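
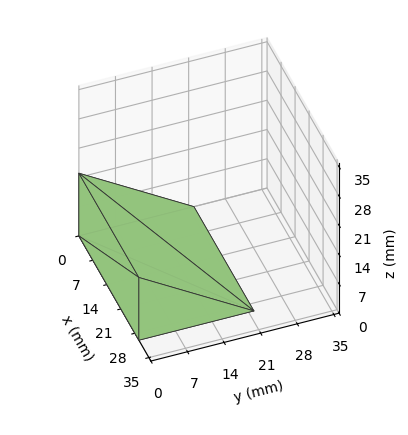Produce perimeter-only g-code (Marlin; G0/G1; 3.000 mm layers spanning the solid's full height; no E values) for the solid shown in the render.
Reading the render: the shape is a wedge (ramp): 30 × 22 mm base, rising to 15 mm along the y=0 edge and sloping linearly to z=0 at y=22 (dimensions read to the nearest mm from the axis ticks). For the g-code, the solid's height is divided into equal slices at the stated Δz and each level perimeter traced with G1 moves after a G0 lift.

; perimeter-only toolpath
G21 ; units = mm
G90 ; absolute positioning
G28 ; home
; layer 1
G0 Z3.000
G0 X0.000 Y0.000
G1 X30.000 Y0.000
G1 X30.000 Y17.600
G1 X0.000 Y17.600
G1 X0.000 Y0.000
; layer 2
G0 Z6.000
G0 X0.000 Y0.000
G1 X30.000 Y0.000
G1 X30.000 Y13.200
G1 X0.000 Y13.200
G1 X0.000 Y0.000
; layer 3
G0 Z9.000
G0 X0.000 Y0.000
G1 X30.000 Y0.000
G1 X30.000 Y8.800
G1 X0.000 Y8.800
G1 X0.000 Y0.000
; layer 4
G0 Z12.000
G0 X0.000 Y0.000
G1 X30.000 Y0.000
G1 X30.000 Y4.400
G1 X0.000 Y4.400
G1 X0.000 Y0.000
M2 ; end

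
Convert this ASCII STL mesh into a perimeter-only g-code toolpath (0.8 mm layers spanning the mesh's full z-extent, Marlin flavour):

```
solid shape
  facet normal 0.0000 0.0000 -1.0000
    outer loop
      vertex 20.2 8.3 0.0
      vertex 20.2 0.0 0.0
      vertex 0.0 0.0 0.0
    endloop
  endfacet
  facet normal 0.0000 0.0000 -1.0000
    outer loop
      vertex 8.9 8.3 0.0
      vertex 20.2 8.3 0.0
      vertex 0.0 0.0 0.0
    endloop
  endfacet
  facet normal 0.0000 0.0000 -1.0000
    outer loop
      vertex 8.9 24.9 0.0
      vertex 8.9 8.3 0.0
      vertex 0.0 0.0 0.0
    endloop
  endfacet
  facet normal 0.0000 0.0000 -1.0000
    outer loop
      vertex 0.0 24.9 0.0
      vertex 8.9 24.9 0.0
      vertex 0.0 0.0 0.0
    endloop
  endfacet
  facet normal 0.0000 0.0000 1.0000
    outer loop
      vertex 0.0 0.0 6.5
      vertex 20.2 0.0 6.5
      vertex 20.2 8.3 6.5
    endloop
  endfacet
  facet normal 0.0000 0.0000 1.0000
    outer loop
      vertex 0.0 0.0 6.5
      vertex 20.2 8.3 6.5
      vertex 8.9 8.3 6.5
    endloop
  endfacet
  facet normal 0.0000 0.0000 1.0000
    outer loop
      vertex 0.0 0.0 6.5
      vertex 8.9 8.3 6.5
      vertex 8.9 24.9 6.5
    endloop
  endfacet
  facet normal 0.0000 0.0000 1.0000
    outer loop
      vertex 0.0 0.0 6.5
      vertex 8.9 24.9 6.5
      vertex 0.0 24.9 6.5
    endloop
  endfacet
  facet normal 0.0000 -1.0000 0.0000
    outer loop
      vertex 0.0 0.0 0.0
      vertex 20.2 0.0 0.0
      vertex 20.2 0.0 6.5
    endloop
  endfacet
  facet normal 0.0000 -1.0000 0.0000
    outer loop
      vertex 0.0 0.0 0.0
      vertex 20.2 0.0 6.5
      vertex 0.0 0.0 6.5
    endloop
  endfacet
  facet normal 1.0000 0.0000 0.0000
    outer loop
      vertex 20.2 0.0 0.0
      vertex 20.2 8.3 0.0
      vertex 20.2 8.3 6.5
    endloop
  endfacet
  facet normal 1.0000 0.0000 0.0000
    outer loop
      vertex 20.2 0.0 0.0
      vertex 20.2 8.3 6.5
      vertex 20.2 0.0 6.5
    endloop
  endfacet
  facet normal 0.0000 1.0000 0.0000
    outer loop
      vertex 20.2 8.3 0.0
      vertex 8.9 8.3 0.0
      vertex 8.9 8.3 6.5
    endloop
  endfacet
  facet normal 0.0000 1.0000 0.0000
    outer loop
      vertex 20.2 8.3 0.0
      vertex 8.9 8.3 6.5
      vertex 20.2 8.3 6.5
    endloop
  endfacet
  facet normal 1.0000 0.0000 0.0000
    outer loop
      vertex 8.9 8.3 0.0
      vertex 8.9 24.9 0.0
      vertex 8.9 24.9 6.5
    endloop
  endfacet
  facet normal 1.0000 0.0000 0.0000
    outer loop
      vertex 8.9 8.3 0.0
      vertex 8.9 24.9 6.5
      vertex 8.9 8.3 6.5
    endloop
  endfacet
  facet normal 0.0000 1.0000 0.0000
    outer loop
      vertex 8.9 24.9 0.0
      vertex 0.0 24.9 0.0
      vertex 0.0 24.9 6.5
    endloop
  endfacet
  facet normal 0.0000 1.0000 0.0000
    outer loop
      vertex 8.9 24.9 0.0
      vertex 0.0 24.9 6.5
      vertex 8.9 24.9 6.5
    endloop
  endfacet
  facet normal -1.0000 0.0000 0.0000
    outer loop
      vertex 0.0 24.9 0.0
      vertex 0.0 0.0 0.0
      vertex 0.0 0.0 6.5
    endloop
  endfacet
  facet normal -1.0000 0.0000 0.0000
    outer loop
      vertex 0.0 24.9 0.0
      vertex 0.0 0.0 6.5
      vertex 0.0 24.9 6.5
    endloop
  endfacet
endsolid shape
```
; perimeter-only toolpath
G21 ; units = mm
G90 ; absolute positioning
G28 ; home
; layer 1
G0 Z0.8
G0 X0.0 Y0.0
G1 X20.2 Y0.0
G1 X20.2 Y8.3
G1 X8.9 Y8.3
G1 X8.9 Y24.9
G1 X0.0 Y24.9
G1 X0.0 Y0.0
; layer 2
G0 Z1.6
G0 X0.0 Y0.0
G1 X20.2 Y0.0
G1 X20.2 Y8.3
G1 X8.9 Y8.3
G1 X8.9 Y24.9
G1 X0.0 Y24.9
G1 X0.0 Y0.0
; layer 3
G0 Z2.4
G0 X0.0 Y0.0
G1 X20.2 Y0.0
G1 X20.2 Y8.3
G1 X8.9 Y8.3
G1 X8.9 Y24.9
G1 X0.0 Y24.9
G1 X0.0 Y0.0
; layer 4
G0 Z3.2
G0 X0.0 Y0.0
G1 X20.2 Y0.0
G1 X20.2 Y8.3
G1 X8.9 Y8.3
G1 X8.9 Y24.9
G1 X0.0 Y24.9
G1 X0.0 Y0.0
; layer 5
G0 Z4.1
G0 X0.0 Y0.0
G1 X20.2 Y0.0
G1 X20.2 Y8.3
G1 X8.9 Y8.3
G1 X8.9 Y24.9
G1 X0.0 Y24.9
G1 X0.0 Y0.0
; layer 6
G0 Z4.9
G0 X0.0 Y0.0
G1 X20.2 Y0.0
G1 X20.2 Y8.3
G1 X8.9 Y8.3
G1 X8.9 Y24.9
G1 X0.0 Y24.9
G1 X0.0 Y0.0
; layer 7
G0 Z5.7
G0 X0.0 Y0.0
G1 X20.2 Y0.0
G1 X20.2 Y8.3
G1 X8.9 Y8.3
G1 X8.9 Y24.9
G1 X0.0 Y24.9
G1 X0.0 Y0.0
; layer 8
G0 Z6.5
G0 X0.0 Y0.0
G1 X20.2 Y0.0
G1 X20.2 Y8.3
G1 X8.9 Y8.3
G1 X8.9 Y24.9
G1 X0.0 Y24.9
G1 X0.0 Y0.0
M2 ; end

The solid is an L-shaped prism: outer 20.2 × 24.9 mm, arm thicknesses ≈ 8.3 mm (horizontal) and 8.9 mm (vertical), extruded 6.5 mm in z. Slicing at Δz = 0.8 mm — 8 equal slices spanning the solid's height, so layer i sits at z = i·h/8 — gives 8 non-empty perimeters. Each is a 6-segment closed polygon; G0 lifts to the layer z and rapids to the start vertex, then G1 traces the edges.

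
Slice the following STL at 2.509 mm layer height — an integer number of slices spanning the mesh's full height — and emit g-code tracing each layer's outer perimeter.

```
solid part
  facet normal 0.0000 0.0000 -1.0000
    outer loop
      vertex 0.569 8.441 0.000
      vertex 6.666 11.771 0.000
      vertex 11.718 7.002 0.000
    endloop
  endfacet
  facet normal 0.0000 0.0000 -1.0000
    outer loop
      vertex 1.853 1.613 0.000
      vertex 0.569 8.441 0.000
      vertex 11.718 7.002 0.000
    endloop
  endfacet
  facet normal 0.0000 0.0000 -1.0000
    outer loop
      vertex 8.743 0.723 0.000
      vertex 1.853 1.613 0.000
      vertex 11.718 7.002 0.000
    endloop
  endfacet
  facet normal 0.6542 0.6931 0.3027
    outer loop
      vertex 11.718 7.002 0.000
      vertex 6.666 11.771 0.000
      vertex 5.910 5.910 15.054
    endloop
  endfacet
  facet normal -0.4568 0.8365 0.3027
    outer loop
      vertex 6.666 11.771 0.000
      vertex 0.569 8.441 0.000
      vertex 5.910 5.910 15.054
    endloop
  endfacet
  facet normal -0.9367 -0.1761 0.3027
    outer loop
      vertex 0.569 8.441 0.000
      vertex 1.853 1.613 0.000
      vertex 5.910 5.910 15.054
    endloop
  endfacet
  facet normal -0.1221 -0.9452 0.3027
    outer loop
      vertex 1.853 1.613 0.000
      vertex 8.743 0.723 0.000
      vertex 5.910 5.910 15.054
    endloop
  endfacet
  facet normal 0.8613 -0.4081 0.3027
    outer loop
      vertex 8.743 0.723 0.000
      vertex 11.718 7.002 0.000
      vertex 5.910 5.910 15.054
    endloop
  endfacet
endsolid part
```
; perimeter-only toolpath
G21 ; units = mm
G90 ; absolute positioning
G28 ; home
; layer 1
G0 Z2.509
G0 X10.750 Y6.820
G1 X6.540 Y10.794
G1 X1.459 Y8.019
G1 X2.529 Y2.329
G1 X8.271 Y1.587
G1 X10.750 Y6.820
; layer 2
G0 Z5.018
G0 X9.782 Y6.638
G1 X6.414 Y9.817
G1 X2.349 Y7.597
G1 X3.205 Y3.045
G1 X7.799 Y2.452
G1 X9.782 Y6.638
; layer 3
G0 Z7.527
G0 X8.814 Y6.456
G1 X6.288 Y8.841
G1 X3.240 Y7.176
G1 X3.881 Y3.761
G1 X7.327 Y3.317
G1 X8.814 Y6.456
; layer 4
G0 Z10.036
G0 X7.846 Y6.274
G1 X6.162 Y7.864
G1 X4.130 Y6.754
G1 X4.558 Y4.478
G1 X6.854 Y4.181
G1 X7.846 Y6.274
; layer 5
G0 Z12.545
G0 X6.878 Y6.092
G1 X6.036 Y6.887
G1 X5.020 Y6.332
G1 X5.234 Y5.194
G1 X6.382 Y5.045
G1 X6.878 Y6.092
M2 ; end

The solid is a regular 5-sided pyramid, base circumscribed radius ≈ 5.91 mm, apex at z ≈ 15.1 mm. Slicing at Δz = 2.509 mm — 6 equal slices spanning the solid's height, so layer i sits at z = i·h/6 — gives 5 non-empty perimeters. Each is a 5-segment closed polygon; G0 lifts to the layer z and rapids to the start vertex, then G1 traces the edges. The cross-section shrinks linearly with z (the slice at the apex is degenerate and omitted).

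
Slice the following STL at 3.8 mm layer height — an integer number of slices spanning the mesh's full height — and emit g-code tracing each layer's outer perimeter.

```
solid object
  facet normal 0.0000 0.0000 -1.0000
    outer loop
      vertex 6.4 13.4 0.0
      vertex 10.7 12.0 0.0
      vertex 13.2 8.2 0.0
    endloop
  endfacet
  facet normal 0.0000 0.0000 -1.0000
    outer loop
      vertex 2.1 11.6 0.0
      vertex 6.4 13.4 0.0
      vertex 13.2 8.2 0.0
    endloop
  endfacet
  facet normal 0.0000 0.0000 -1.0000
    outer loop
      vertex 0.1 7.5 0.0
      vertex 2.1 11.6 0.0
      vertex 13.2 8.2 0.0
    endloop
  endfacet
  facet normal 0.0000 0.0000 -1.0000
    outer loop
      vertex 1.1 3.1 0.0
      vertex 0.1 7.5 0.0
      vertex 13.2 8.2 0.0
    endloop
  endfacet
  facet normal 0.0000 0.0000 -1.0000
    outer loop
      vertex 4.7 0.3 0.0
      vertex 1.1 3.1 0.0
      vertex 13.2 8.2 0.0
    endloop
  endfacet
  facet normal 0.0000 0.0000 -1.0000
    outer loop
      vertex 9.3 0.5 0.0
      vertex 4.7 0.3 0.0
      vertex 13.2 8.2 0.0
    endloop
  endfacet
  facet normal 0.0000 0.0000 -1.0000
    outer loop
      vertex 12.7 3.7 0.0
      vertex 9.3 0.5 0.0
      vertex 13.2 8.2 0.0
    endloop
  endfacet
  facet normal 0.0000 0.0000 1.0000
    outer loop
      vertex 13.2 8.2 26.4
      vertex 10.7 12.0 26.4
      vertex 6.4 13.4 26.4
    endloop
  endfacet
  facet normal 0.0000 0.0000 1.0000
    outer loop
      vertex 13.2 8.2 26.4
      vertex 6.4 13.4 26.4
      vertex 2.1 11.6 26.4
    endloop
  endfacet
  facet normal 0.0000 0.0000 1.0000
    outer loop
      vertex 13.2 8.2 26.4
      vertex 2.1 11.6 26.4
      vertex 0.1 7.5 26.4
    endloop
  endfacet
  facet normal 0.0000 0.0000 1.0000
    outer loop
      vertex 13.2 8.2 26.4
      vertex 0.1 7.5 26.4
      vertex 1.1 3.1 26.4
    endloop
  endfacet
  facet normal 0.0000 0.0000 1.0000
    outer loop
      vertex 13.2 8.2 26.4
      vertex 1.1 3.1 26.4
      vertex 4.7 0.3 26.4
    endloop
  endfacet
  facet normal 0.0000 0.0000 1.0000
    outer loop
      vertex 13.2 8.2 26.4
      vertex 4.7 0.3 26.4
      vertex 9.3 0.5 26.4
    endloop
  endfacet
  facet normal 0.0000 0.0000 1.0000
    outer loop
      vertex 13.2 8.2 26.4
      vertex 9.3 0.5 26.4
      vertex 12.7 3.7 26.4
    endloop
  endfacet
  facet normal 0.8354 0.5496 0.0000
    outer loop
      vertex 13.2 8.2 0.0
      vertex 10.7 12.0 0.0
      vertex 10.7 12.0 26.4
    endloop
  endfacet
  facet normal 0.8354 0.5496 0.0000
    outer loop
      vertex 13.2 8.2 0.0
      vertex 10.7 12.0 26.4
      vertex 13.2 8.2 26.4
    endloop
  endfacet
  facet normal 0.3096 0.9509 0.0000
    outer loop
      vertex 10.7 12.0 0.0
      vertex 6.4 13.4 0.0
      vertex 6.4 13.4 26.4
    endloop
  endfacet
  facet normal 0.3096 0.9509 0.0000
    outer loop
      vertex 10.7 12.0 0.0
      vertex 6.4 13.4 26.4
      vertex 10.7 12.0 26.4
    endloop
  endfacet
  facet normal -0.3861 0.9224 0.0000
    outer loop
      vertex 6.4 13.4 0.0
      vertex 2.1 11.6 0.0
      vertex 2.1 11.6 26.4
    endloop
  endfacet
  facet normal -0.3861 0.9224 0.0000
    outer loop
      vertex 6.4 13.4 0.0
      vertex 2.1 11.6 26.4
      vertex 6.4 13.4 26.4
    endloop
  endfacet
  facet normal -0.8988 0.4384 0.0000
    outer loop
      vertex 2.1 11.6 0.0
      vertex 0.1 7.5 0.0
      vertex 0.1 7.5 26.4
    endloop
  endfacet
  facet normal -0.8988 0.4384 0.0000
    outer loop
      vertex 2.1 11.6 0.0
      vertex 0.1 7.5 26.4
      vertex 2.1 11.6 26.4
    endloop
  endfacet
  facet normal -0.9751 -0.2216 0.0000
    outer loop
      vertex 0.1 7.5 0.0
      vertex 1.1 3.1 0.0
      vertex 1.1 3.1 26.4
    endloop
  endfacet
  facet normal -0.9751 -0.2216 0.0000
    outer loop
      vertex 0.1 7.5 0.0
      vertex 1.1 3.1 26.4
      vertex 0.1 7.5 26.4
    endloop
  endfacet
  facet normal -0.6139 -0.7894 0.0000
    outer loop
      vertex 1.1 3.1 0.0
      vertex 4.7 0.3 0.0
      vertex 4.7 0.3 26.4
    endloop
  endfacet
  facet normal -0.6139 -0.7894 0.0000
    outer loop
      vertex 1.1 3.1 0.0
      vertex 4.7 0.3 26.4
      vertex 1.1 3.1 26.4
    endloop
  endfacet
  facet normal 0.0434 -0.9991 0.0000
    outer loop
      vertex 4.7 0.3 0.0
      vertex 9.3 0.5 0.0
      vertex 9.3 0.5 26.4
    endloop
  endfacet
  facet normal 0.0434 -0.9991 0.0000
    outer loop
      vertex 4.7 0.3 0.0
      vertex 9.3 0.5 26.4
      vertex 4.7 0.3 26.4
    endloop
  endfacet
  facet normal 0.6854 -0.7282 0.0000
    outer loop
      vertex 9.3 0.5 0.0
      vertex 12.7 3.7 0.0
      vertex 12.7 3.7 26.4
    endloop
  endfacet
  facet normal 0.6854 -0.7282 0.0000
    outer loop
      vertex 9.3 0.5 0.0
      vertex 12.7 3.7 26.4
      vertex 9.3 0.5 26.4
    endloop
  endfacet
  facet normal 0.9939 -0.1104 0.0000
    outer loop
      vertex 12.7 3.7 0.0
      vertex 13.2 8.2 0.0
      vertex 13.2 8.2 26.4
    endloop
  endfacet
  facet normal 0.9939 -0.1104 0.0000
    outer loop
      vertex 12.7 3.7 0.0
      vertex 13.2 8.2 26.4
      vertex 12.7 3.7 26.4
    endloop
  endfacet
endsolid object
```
; perimeter-only toolpath
G21 ; units = mm
G90 ; absolute positioning
G28 ; home
; layer 1
G0 Z3.8
G0 X13.2 Y8.2
G1 X10.7 Y12.0
G1 X6.4 Y13.4
G1 X2.1 Y11.6
G1 X0.1 Y7.5
G1 X1.1 Y3.1
G1 X4.7 Y0.3
G1 X9.3 Y0.5
G1 X12.7 Y3.7
G1 X13.2 Y8.2
; layer 2
G0 Z7.5
G0 X13.2 Y8.2
G1 X10.7 Y12.0
G1 X6.4 Y13.4
G1 X2.1 Y11.6
G1 X0.1 Y7.5
G1 X1.1 Y3.1
G1 X4.7 Y0.3
G1 X9.3 Y0.5
G1 X12.7 Y3.7
G1 X13.2 Y8.2
; layer 3
G0 Z11.3
G0 X13.2 Y8.2
G1 X10.7 Y12.0
G1 X6.4 Y13.4
G1 X2.1 Y11.6
G1 X0.1 Y7.5
G1 X1.1 Y3.1
G1 X4.7 Y0.3
G1 X9.3 Y0.5
G1 X12.7 Y3.7
G1 X13.2 Y8.2
; layer 4
G0 Z15.1
G0 X13.2 Y8.2
G1 X10.7 Y12.0
G1 X6.4 Y13.4
G1 X2.1 Y11.6
G1 X0.1 Y7.5
G1 X1.1 Y3.1
G1 X4.7 Y0.3
G1 X9.3 Y0.5
G1 X12.7 Y3.7
G1 X13.2 Y8.2
; layer 5
G0 Z18.9
G0 X13.2 Y8.2
G1 X10.7 Y12.0
G1 X6.4 Y13.4
G1 X2.1 Y11.6
G1 X0.1 Y7.5
G1 X1.1 Y3.1
G1 X4.7 Y0.3
G1 X9.3 Y0.5
G1 X12.7 Y3.7
G1 X13.2 Y8.2
; layer 6
G0 Z22.6
G0 X13.2 Y8.2
G1 X10.7 Y12.0
G1 X6.4 Y13.4
G1 X2.1 Y11.6
G1 X0.1 Y7.5
G1 X1.1 Y3.1
G1 X4.7 Y0.3
G1 X9.3 Y0.5
G1 X12.7 Y3.7
G1 X13.2 Y8.2
; layer 7
G0 Z26.4
G0 X13.2 Y8.2
G1 X10.7 Y12.0
G1 X6.4 Y13.4
G1 X2.1 Y11.6
G1 X0.1 Y7.5
G1 X1.1 Y3.1
G1 X4.7 Y0.3
G1 X9.3 Y0.5
G1 X12.7 Y3.7
G1 X13.2 Y8.2
M2 ; end

The solid is a regular 9-sided prism (a cylinder approximated with 9 flat sides), circumscribed radius ≈ 6.7 mm, height ≈ 26.4 mm. Slicing at Δz = 3.8 mm — 7 equal slices spanning the solid's height, so layer i sits at z = i·h/7 — gives 7 non-empty perimeters. Each is a 9-segment closed polygon; G0 lifts to the layer z and rapids to the start vertex, then G1 traces the edges.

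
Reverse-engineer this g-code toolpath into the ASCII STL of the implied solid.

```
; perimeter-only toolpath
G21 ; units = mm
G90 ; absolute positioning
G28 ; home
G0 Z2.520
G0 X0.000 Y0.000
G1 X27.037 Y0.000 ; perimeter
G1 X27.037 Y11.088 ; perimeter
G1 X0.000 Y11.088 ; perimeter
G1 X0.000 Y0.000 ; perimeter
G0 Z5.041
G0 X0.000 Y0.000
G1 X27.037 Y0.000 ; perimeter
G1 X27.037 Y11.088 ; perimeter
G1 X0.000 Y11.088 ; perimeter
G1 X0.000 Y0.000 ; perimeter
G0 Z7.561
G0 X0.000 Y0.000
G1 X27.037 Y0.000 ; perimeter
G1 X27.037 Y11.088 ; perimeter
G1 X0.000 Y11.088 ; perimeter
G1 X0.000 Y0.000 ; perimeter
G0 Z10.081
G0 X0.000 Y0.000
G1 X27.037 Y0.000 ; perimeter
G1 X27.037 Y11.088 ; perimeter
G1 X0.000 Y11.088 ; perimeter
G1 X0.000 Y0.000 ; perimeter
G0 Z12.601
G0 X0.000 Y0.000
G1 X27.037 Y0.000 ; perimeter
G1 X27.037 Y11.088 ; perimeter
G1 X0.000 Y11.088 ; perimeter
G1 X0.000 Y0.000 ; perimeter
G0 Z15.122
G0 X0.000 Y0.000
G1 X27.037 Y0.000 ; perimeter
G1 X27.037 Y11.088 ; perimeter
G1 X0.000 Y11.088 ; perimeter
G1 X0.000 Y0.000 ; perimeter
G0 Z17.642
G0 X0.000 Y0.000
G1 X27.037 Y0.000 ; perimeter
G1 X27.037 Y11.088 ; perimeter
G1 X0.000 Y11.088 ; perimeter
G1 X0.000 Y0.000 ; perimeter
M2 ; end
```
solid part
  facet normal 0.0000 0.0000 -1.0000
    outer loop
      vertex 27.037 11.088 0.000
      vertex 27.037 0.000 0.000
      vertex 0.000 0.000 0.000
    endloop
  endfacet
  facet normal 0.0000 0.0000 -1.0000
    outer loop
      vertex 0.000 11.088 0.000
      vertex 27.037 11.088 0.000
      vertex 0.000 0.000 0.000
    endloop
  endfacet
  facet normal 0.0000 0.0000 1.0000
    outer loop
      vertex 0.000 0.000 17.642
      vertex 27.037 0.000 17.642
      vertex 27.037 11.088 17.642
    endloop
  endfacet
  facet normal 0.0000 0.0000 1.0000
    outer loop
      vertex 0.000 0.000 17.642
      vertex 27.037 11.088 17.642
      vertex 0.000 11.088 17.642
    endloop
  endfacet
  facet normal 0.0000 -1.0000 0.0000
    outer loop
      vertex 0.000 0.000 0.000
      vertex 27.037 0.000 0.000
      vertex 27.037 0.000 17.642
    endloop
  endfacet
  facet normal 0.0000 -1.0000 0.0000
    outer loop
      vertex 0.000 0.000 0.000
      vertex 27.037 0.000 17.642
      vertex 0.000 0.000 17.642
    endloop
  endfacet
  facet normal 0.0000 1.0000 0.0000
    outer loop
      vertex 27.037 11.088 17.642
      vertex 27.037 11.088 0.000
      vertex 0.000 11.088 0.000
    endloop
  endfacet
  facet normal 0.0000 1.0000 0.0000
    outer loop
      vertex 0.000 11.088 17.642
      vertex 27.037 11.088 17.642
      vertex 0.000 11.088 0.000
    endloop
  endfacet
  facet normal -1.0000 0.0000 0.0000
    outer loop
      vertex 0.000 11.088 17.642
      vertex 0.000 11.088 0.000
      vertex 0.000 0.000 0.000
    endloop
  endfacet
  facet normal -1.0000 0.0000 0.0000
    outer loop
      vertex 0.000 0.000 17.642
      vertex 0.000 11.088 17.642
      vertex 0.000 0.000 0.000
    endloop
  endfacet
  facet normal 1.0000 0.0000 0.0000
    outer loop
      vertex 27.037 0.000 0.000
      vertex 27.037 11.088 0.000
      vertex 27.037 11.088 17.642
    endloop
  endfacet
  facet normal 1.0000 0.0000 0.0000
    outer loop
      vertex 27.037 0.000 0.000
      vertex 27.037 11.088 17.642
      vertex 27.037 0.000 17.642
    endloop
  endfacet
endsolid part

The G0 Z moves step by Δz≈2.520 mm. Every layer's G1 loop is the same polygon, so the solid is a straight extrusion of it from z=0 to z≈17.6. Closing with flat bottom and top caps and triangulating gives 12 facets — a rectangular box, roughly 27 × 11.1 mm footprint and 17.6 mm tall.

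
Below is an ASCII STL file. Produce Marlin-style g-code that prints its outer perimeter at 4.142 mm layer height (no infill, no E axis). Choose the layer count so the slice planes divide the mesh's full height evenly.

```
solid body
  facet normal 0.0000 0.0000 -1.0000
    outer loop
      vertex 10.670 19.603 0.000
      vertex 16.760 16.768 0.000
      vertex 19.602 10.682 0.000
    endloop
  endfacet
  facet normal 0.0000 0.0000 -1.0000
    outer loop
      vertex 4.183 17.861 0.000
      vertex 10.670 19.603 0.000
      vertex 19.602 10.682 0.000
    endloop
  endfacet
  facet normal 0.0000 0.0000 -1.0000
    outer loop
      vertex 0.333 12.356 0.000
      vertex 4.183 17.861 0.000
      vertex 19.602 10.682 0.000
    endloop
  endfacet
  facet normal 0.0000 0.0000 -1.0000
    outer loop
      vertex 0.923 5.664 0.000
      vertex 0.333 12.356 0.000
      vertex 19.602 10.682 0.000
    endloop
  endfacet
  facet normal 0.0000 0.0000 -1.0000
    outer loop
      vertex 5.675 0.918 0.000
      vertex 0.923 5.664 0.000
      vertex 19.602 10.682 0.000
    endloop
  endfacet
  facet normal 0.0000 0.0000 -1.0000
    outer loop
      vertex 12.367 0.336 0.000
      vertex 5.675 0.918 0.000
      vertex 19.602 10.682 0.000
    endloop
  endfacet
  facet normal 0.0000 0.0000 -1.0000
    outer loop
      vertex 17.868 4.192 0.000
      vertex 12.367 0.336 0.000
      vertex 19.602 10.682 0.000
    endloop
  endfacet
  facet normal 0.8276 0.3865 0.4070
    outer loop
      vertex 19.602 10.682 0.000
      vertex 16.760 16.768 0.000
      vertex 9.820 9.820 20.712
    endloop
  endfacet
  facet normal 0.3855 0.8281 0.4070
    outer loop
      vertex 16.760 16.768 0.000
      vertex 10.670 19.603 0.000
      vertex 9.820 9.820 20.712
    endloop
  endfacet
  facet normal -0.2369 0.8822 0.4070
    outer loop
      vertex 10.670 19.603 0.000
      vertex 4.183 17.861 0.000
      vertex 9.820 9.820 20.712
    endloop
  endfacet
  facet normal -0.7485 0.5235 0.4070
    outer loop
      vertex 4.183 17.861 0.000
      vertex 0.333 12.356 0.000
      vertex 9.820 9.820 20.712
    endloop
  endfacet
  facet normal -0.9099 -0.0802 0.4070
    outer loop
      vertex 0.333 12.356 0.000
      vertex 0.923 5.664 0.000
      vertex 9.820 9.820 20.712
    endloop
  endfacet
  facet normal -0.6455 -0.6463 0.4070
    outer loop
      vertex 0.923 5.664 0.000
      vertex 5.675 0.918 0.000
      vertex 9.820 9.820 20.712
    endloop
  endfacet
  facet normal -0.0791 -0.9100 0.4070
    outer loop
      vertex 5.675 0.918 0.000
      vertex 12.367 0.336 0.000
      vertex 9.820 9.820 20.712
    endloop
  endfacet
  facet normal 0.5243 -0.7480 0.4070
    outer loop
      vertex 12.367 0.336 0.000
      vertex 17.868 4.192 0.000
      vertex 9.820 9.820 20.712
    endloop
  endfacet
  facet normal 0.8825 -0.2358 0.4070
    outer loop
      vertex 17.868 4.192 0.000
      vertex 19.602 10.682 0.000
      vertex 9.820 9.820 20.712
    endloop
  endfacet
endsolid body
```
; perimeter-only toolpath
G21 ; units = mm
G90 ; absolute positioning
G28 ; home
; layer 1
G0 Z4.142
G0 X17.646 Y10.510
G1 X15.372 Y15.378
G1 X10.500 Y17.646
G1 X5.310 Y16.253
G1 X2.230 Y11.849
G1 X2.702 Y6.495
G1 X6.504 Y2.698
G1 X11.858 Y2.233
G1 X16.258 Y5.318
G1 X17.646 Y10.510
; layer 2
G0 Z8.285
G0 X15.689 Y10.337
G1 X13.984 Y13.989
G1 X10.330 Y15.690
G1 X6.438 Y14.645
G1 X4.128 Y11.342
G1 X4.482 Y7.326
G1 X7.333 Y4.479
G1 X11.348 Y4.130
G1 X14.649 Y6.443
G1 X15.689 Y10.337
; layer 3
G0 Z12.427
G0 X13.733 Y10.165
G1 X12.596 Y12.599
G1 X10.160 Y13.733
G1 X7.565 Y13.036
G1 X6.025 Y10.834
G1 X6.261 Y8.158
G1 X8.162 Y6.259
G1 X10.839 Y6.026
G1 X13.039 Y7.569
G1 X13.733 Y10.165
; layer 4
G0 Z16.570
G0 X11.776 Y9.992
G1 X11.208 Y11.210
G1 X9.990 Y11.777
G1 X8.693 Y11.428
G1 X7.923 Y10.327
G1 X8.041 Y8.989
G1 X8.991 Y8.040
G1 X10.329 Y7.923
G1 X11.430 Y8.694
G1 X11.776 Y9.992
M2 ; end

The solid is a regular 9-sided pyramid, base circumscribed radius ≈ 9.82 mm, apex at z ≈ 20.7 mm. Slicing at Δz = 4.142 mm — 5 equal slices spanning the solid's height, so layer i sits at z = i·h/5 — gives 4 non-empty perimeters. Each is a 9-segment closed polygon; G0 lifts to the layer z and rapids to the start vertex, then G1 traces the edges. The cross-section shrinks linearly with z (the slice at the apex is degenerate and omitted).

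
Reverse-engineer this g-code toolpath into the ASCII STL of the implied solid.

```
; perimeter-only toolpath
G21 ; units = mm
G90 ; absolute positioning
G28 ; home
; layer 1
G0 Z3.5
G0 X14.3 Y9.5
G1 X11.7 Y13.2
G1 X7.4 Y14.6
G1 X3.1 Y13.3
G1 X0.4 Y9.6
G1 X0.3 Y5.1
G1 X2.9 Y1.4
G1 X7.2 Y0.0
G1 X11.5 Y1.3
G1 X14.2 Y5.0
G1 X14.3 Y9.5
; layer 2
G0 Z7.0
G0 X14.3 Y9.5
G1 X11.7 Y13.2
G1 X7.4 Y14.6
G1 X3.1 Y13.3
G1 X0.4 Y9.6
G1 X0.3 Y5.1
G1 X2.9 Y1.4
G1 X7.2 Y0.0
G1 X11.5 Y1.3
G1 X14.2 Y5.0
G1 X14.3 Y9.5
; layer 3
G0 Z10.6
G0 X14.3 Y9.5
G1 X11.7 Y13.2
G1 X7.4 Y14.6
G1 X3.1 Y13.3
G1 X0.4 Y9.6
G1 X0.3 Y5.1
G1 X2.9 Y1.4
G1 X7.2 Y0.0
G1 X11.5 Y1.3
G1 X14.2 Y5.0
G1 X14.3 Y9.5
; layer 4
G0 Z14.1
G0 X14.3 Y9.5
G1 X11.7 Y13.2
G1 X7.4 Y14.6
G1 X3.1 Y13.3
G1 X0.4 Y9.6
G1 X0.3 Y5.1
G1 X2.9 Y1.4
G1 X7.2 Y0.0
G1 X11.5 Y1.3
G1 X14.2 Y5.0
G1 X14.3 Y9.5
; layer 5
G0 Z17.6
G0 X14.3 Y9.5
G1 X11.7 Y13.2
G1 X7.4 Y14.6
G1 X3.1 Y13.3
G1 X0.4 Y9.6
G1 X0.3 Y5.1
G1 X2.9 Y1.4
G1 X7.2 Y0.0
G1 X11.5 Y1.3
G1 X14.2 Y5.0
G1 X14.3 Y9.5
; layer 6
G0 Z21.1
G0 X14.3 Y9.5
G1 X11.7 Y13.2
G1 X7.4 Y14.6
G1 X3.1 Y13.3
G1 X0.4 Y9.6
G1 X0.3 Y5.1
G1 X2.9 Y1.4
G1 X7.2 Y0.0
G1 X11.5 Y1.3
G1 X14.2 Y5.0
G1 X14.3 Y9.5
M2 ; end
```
solid part
  facet normal 0.0000 0.0000 -1.0000
    outer loop
      vertex 7.4 14.6 0.0
      vertex 11.7 13.2 0.0
      vertex 14.3 9.5 0.0
    endloop
  endfacet
  facet normal 0.0000 0.0000 -1.0000
    outer loop
      vertex 3.1 13.3 0.0
      vertex 7.4 14.6 0.0
      vertex 14.3 9.5 0.0
    endloop
  endfacet
  facet normal 0.0000 0.0000 -1.0000
    outer loop
      vertex 0.4 9.6 0.0
      vertex 3.1 13.3 0.0
      vertex 14.3 9.5 0.0
    endloop
  endfacet
  facet normal 0.0000 0.0000 -1.0000
    outer loop
      vertex 0.3 5.1 0.0
      vertex 0.4 9.6 0.0
      vertex 14.3 9.5 0.0
    endloop
  endfacet
  facet normal 0.0000 0.0000 -1.0000
    outer loop
      vertex 2.9 1.4 0.0
      vertex 0.3 5.1 0.0
      vertex 14.3 9.5 0.0
    endloop
  endfacet
  facet normal 0.0000 0.0000 -1.0000
    outer loop
      vertex 7.2 0.0 0.0
      vertex 2.9 1.4 0.0
      vertex 14.3 9.5 0.0
    endloop
  endfacet
  facet normal 0.0000 0.0000 -1.0000
    outer loop
      vertex 11.5 1.3 0.0
      vertex 7.2 0.0 0.0
      vertex 14.3 9.5 0.0
    endloop
  endfacet
  facet normal 0.0000 0.0000 -1.0000
    outer loop
      vertex 14.2 5.0 0.0
      vertex 11.5 1.3 0.0
      vertex 14.3 9.5 0.0
    endloop
  endfacet
  facet normal 0.0000 0.0000 1.0000
    outer loop
      vertex 14.3 9.5 21.1
      vertex 11.7 13.2 21.1
      vertex 7.4 14.6 21.1
    endloop
  endfacet
  facet normal 0.0000 0.0000 1.0000
    outer loop
      vertex 14.3 9.5 21.1
      vertex 7.4 14.6 21.1
      vertex 3.1 13.3 21.1
    endloop
  endfacet
  facet normal 0.0000 0.0000 1.0000
    outer loop
      vertex 14.3 9.5 21.1
      vertex 3.1 13.3 21.1
      vertex 0.4 9.6 21.1
    endloop
  endfacet
  facet normal 0.0000 0.0000 1.0000
    outer loop
      vertex 14.3 9.5 21.1
      vertex 0.4 9.6 21.1
      vertex 0.3 5.1 21.1
    endloop
  endfacet
  facet normal 0.0000 0.0000 1.0000
    outer loop
      vertex 14.3 9.5 21.1
      vertex 0.3 5.1 21.1
      vertex 2.9 1.4 21.1
    endloop
  endfacet
  facet normal 0.0000 0.0000 1.0000
    outer loop
      vertex 14.3 9.5 21.1
      vertex 2.9 1.4 21.1
      vertex 7.2 0.0 21.1
    endloop
  endfacet
  facet normal 0.0000 0.0000 1.0000
    outer loop
      vertex 14.3 9.5 21.1
      vertex 7.2 0.0 21.1
      vertex 11.5 1.3 21.1
    endloop
  endfacet
  facet normal 0.0000 0.0000 1.0000
    outer loop
      vertex 14.3 9.5 21.1
      vertex 11.5 1.3 21.1
      vertex 14.2 5.0 21.1
    endloop
  endfacet
  facet normal 0.8182 0.5749 0.0000
    outer loop
      vertex 14.3 9.5 0.0
      vertex 11.7 13.2 0.0
      vertex 11.7 13.2 21.1
    endloop
  endfacet
  facet normal 0.8182 0.5749 0.0000
    outer loop
      vertex 14.3 9.5 0.0
      vertex 11.7 13.2 21.1
      vertex 14.3 9.5 21.1
    endloop
  endfacet
  facet normal 0.3096 0.9509 0.0000
    outer loop
      vertex 11.7 13.2 0.0
      vertex 7.4 14.6 0.0
      vertex 7.4 14.6 21.1
    endloop
  endfacet
  facet normal 0.3096 0.9509 0.0000
    outer loop
      vertex 11.7 13.2 0.0
      vertex 7.4 14.6 21.1
      vertex 11.7 13.2 21.1
    endloop
  endfacet
  facet normal -0.2894 0.9572 0.0000
    outer loop
      vertex 7.4 14.6 0.0
      vertex 3.1 13.3 0.0
      vertex 3.1 13.3 21.1
    endloop
  endfacet
  facet normal -0.2894 0.9572 0.0000
    outer loop
      vertex 7.4 14.6 0.0
      vertex 3.1 13.3 21.1
      vertex 7.4 14.6 21.1
    endloop
  endfacet
  facet normal -0.8078 0.5895 0.0000
    outer loop
      vertex 3.1 13.3 0.0
      vertex 0.4 9.6 0.0
      vertex 0.4 9.6 21.1
    endloop
  endfacet
  facet normal -0.8078 0.5895 0.0000
    outer loop
      vertex 3.1 13.3 0.0
      vertex 0.4 9.6 21.1
      vertex 3.1 13.3 21.1
    endloop
  endfacet
  facet normal -0.9998 0.0222 0.0000
    outer loop
      vertex 0.4 9.6 0.0
      vertex 0.3 5.1 0.0
      vertex 0.3 5.1 21.1
    endloop
  endfacet
  facet normal -0.9998 0.0222 0.0000
    outer loop
      vertex 0.4 9.6 0.0
      vertex 0.3 5.1 21.1
      vertex 0.4 9.6 21.1
    endloop
  endfacet
  facet normal -0.8182 -0.5749 0.0000
    outer loop
      vertex 0.3 5.1 0.0
      vertex 2.9 1.4 0.0
      vertex 2.9 1.4 21.1
    endloop
  endfacet
  facet normal -0.8182 -0.5749 0.0000
    outer loop
      vertex 0.3 5.1 0.0
      vertex 2.9 1.4 21.1
      vertex 0.3 5.1 21.1
    endloop
  endfacet
  facet normal -0.3096 -0.9509 0.0000
    outer loop
      vertex 2.9 1.4 0.0
      vertex 7.2 0.0 0.0
      vertex 7.2 0.0 21.1
    endloop
  endfacet
  facet normal -0.3096 -0.9509 0.0000
    outer loop
      vertex 2.9 1.4 0.0
      vertex 7.2 0.0 21.1
      vertex 2.9 1.4 21.1
    endloop
  endfacet
  facet normal 0.2894 -0.9572 0.0000
    outer loop
      vertex 7.2 0.0 0.0
      vertex 11.5 1.3 0.0
      vertex 11.5 1.3 21.1
    endloop
  endfacet
  facet normal 0.2894 -0.9572 0.0000
    outer loop
      vertex 7.2 0.0 0.0
      vertex 11.5 1.3 21.1
      vertex 7.2 0.0 21.1
    endloop
  endfacet
  facet normal 0.8078 -0.5895 0.0000
    outer loop
      vertex 11.5 1.3 0.0
      vertex 14.2 5.0 0.0
      vertex 14.2 5.0 21.1
    endloop
  endfacet
  facet normal 0.8078 -0.5895 0.0000
    outer loop
      vertex 11.5 1.3 0.0
      vertex 14.2 5.0 21.1
      vertex 11.5 1.3 21.1
    endloop
  endfacet
  facet normal 0.9998 -0.0222 0.0000
    outer loop
      vertex 14.2 5.0 0.0
      vertex 14.3 9.5 0.0
      vertex 14.3 9.5 21.1
    endloop
  endfacet
  facet normal 0.9998 -0.0222 0.0000
    outer loop
      vertex 14.2 5.0 0.0
      vertex 14.3 9.5 21.1
      vertex 14.2 5.0 21.1
    endloop
  endfacet
endsolid part

The G0 Z moves step by Δz≈3.5 mm. Every layer's G1 loop is the same polygon, so the solid is a straight extrusion of it from z=0 to z≈21.1. Closing with flat bottom and top caps and triangulating gives 36 facets — a regular 10-sided prism (a cylinder approximated with 10 flat sides), circumscribed radius ≈ 7.3 mm, height ≈ 21.1 mm.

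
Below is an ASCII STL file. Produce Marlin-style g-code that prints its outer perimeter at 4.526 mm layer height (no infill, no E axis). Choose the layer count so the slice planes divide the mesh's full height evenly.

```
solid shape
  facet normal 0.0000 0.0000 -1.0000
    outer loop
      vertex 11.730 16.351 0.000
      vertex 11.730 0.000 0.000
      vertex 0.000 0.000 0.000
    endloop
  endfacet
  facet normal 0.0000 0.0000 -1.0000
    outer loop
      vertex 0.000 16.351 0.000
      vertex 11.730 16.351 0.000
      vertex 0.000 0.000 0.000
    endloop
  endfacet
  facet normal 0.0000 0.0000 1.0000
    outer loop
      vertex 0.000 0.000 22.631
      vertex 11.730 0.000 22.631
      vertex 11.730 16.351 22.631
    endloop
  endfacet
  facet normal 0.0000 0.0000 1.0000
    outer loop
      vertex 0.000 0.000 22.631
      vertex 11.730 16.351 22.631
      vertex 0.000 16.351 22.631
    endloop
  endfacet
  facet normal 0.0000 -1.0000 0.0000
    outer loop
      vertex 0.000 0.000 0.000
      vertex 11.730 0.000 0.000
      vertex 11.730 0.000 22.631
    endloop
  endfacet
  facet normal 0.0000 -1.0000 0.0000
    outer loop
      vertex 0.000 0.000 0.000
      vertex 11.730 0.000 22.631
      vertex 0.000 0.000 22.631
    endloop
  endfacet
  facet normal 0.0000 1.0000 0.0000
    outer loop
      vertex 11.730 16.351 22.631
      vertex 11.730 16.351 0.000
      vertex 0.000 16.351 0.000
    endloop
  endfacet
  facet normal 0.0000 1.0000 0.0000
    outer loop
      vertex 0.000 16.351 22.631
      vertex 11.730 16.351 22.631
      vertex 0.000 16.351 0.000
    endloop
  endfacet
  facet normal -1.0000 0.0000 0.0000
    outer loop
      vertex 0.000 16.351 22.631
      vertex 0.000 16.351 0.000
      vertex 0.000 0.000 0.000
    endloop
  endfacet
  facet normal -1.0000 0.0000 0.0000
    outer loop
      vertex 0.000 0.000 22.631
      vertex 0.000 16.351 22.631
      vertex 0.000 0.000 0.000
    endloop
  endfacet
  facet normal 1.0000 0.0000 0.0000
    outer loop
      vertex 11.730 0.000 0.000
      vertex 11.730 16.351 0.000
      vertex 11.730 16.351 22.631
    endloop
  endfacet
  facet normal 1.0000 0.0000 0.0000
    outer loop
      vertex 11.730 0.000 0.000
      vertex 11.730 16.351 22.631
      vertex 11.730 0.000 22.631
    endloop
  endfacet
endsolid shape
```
; perimeter-only toolpath
G21 ; units = mm
G90 ; absolute positioning
G28 ; home
; layer 1
G0 Z4.526
G0 X0.000 Y0.000
G1 X11.730 Y0.000
G1 X11.730 Y16.351
G1 X0.000 Y16.351
G1 X0.000 Y0.000
; layer 2
G0 Z9.052
G0 X0.000 Y0.000
G1 X11.730 Y0.000
G1 X11.730 Y16.351
G1 X0.000 Y16.351
G1 X0.000 Y0.000
; layer 3
G0 Z13.579
G0 X0.000 Y0.000
G1 X11.730 Y0.000
G1 X11.730 Y16.351
G1 X0.000 Y16.351
G1 X0.000 Y0.000
; layer 4
G0 Z18.105
G0 X0.000 Y0.000
G1 X11.730 Y0.000
G1 X11.730 Y16.351
G1 X0.000 Y16.351
G1 X0.000 Y0.000
; layer 5
G0 Z22.631
G0 X0.000 Y0.000
G1 X11.730 Y0.000
G1 X11.730 Y16.351
G1 X0.000 Y16.351
G1 X0.000 Y0.000
M2 ; end

The solid is a rectangular box, roughly 11.7 × 16.4 mm footprint and 22.6 mm tall. Slicing at Δz = 4.526 mm — 5 equal slices spanning the solid's height, so layer i sits at z = i·h/5 — gives 5 non-empty perimeters. Each is a 4-segment closed polygon; G0 lifts to the layer z and rapids to the start vertex, then G1 traces the edges.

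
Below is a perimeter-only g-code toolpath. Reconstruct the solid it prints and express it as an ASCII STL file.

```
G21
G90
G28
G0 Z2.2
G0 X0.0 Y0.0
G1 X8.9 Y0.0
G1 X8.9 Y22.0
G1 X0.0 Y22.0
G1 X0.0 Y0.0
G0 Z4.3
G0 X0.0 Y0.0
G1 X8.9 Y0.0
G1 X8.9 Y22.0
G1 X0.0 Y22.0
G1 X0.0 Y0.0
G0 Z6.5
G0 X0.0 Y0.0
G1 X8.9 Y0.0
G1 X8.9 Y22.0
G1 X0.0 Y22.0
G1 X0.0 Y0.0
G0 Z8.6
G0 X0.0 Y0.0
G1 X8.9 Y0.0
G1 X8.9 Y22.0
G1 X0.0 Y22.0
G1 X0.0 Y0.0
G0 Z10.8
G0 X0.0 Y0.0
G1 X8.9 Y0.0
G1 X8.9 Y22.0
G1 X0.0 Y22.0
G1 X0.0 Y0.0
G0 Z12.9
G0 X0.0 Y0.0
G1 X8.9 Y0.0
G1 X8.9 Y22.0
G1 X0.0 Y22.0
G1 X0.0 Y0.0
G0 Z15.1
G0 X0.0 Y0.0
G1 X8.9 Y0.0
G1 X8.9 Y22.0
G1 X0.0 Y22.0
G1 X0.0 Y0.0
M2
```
solid part
  facet normal 0.0000 0.0000 -1.0000
    outer loop
      vertex 8.9 22.0 0.0
      vertex 8.9 0.0 0.0
      vertex 0.0 0.0 0.0
    endloop
  endfacet
  facet normal 0.0000 0.0000 -1.0000
    outer loop
      vertex 0.0 22.0 0.0
      vertex 8.9 22.0 0.0
      vertex 0.0 0.0 0.0
    endloop
  endfacet
  facet normal 0.0000 0.0000 1.0000
    outer loop
      vertex 0.0 0.0 15.1
      vertex 8.9 0.0 15.1
      vertex 8.9 22.0 15.1
    endloop
  endfacet
  facet normal 0.0000 0.0000 1.0000
    outer loop
      vertex 0.0 0.0 15.1
      vertex 8.9 22.0 15.1
      vertex 0.0 22.0 15.1
    endloop
  endfacet
  facet normal 0.0000 -1.0000 0.0000
    outer loop
      vertex 0.0 0.0 0.0
      vertex 8.9 0.0 0.0
      vertex 8.9 0.0 15.1
    endloop
  endfacet
  facet normal 0.0000 -1.0000 0.0000
    outer loop
      vertex 0.0 0.0 0.0
      vertex 8.9 0.0 15.1
      vertex 0.0 0.0 15.1
    endloop
  endfacet
  facet normal 0.0000 1.0000 0.0000
    outer loop
      vertex 8.9 22.0 15.1
      vertex 8.9 22.0 0.0
      vertex 0.0 22.0 0.0
    endloop
  endfacet
  facet normal 0.0000 1.0000 0.0000
    outer loop
      vertex 0.0 22.0 15.1
      vertex 8.9 22.0 15.1
      vertex 0.0 22.0 0.0
    endloop
  endfacet
  facet normal -1.0000 0.0000 0.0000
    outer loop
      vertex 0.0 22.0 15.1
      vertex 0.0 22.0 0.0
      vertex 0.0 0.0 0.0
    endloop
  endfacet
  facet normal -1.0000 0.0000 0.0000
    outer loop
      vertex 0.0 0.0 15.1
      vertex 0.0 22.0 15.1
      vertex 0.0 0.0 0.0
    endloop
  endfacet
  facet normal 1.0000 0.0000 0.0000
    outer loop
      vertex 8.9 0.0 0.0
      vertex 8.9 22.0 0.0
      vertex 8.9 22.0 15.1
    endloop
  endfacet
  facet normal 1.0000 0.0000 0.0000
    outer loop
      vertex 8.9 0.0 0.0
      vertex 8.9 22.0 15.1
      vertex 8.9 0.0 15.1
    endloop
  endfacet
endsolid part

The G0 Z moves step by Δz≈2.2 mm. Every layer's G1 loop is the same polygon, so the solid is a straight extrusion of it from z=0 to z≈15.1. Closing with flat bottom and top caps and triangulating gives 12 facets — a rectangular box, roughly 8.9 × 22 mm footprint and 15.1 mm tall.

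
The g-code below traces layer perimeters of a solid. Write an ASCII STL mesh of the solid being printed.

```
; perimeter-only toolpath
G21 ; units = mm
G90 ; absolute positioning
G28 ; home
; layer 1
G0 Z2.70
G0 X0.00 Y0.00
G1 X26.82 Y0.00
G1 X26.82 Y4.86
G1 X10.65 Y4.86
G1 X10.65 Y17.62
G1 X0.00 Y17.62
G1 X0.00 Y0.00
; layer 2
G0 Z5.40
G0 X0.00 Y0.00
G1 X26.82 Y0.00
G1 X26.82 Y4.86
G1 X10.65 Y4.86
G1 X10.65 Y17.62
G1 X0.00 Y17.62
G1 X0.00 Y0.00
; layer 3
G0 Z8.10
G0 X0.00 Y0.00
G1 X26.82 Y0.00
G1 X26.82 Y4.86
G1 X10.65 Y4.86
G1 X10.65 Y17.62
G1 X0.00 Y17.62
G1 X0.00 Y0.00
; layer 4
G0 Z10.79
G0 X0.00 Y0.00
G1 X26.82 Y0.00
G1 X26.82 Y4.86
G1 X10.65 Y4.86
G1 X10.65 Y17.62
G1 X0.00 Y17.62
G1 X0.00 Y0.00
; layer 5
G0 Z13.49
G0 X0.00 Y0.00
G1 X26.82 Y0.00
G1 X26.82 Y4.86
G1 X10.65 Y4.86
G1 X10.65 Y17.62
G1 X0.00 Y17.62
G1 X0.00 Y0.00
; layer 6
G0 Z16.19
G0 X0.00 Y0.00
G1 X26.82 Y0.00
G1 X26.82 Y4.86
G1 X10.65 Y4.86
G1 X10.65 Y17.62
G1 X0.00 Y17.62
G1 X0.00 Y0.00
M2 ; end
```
solid part
  facet normal 0.0000 0.0000 -1.0000
    outer loop
      vertex 26.82 4.86 0.00
      vertex 26.82 0.00 0.00
      vertex 0.00 0.00 0.00
    endloop
  endfacet
  facet normal 0.0000 0.0000 -1.0000
    outer loop
      vertex 10.65 4.86 0.00
      vertex 26.82 4.86 0.00
      vertex 0.00 0.00 0.00
    endloop
  endfacet
  facet normal 0.0000 0.0000 -1.0000
    outer loop
      vertex 10.65 17.62 0.00
      vertex 10.65 4.86 0.00
      vertex 0.00 0.00 0.00
    endloop
  endfacet
  facet normal 0.0000 0.0000 -1.0000
    outer loop
      vertex 0.00 17.62 0.00
      vertex 10.65 17.62 0.00
      vertex 0.00 0.00 0.00
    endloop
  endfacet
  facet normal 0.0000 0.0000 1.0000
    outer loop
      vertex 0.00 0.00 16.19
      vertex 26.82 0.00 16.19
      vertex 26.82 4.86 16.19
    endloop
  endfacet
  facet normal 0.0000 0.0000 1.0000
    outer loop
      vertex 0.00 0.00 16.19
      vertex 26.82 4.86 16.19
      vertex 10.65 4.86 16.19
    endloop
  endfacet
  facet normal 0.0000 0.0000 1.0000
    outer loop
      vertex 0.00 0.00 16.19
      vertex 10.65 4.86 16.19
      vertex 10.65 17.62 16.19
    endloop
  endfacet
  facet normal 0.0000 0.0000 1.0000
    outer loop
      vertex 0.00 0.00 16.19
      vertex 10.65 17.62 16.19
      vertex 0.00 17.62 16.19
    endloop
  endfacet
  facet normal 0.0000 -1.0000 0.0000
    outer loop
      vertex 0.00 0.00 0.00
      vertex 26.82 0.00 0.00
      vertex 26.82 0.00 16.19
    endloop
  endfacet
  facet normal 0.0000 -1.0000 0.0000
    outer loop
      vertex 0.00 0.00 0.00
      vertex 26.82 0.00 16.19
      vertex 0.00 0.00 16.19
    endloop
  endfacet
  facet normal 1.0000 0.0000 0.0000
    outer loop
      vertex 26.82 0.00 0.00
      vertex 26.82 4.86 0.00
      vertex 26.82 4.86 16.19
    endloop
  endfacet
  facet normal 1.0000 0.0000 0.0000
    outer loop
      vertex 26.82 0.00 0.00
      vertex 26.82 4.86 16.19
      vertex 26.82 0.00 16.19
    endloop
  endfacet
  facet normal 0.0000 1.0000 0.0000
    outer loop
      vertex 26.82 4.86 0.00
      vertex 10.65 4.86 0.00
      vertex 10.65 4.86 16.19
    endloop
  endfacet
  facet normal 0.0000 1.0000 0.0000
    outer loop
      vertex 26.82 4.86 0.00
      vertex 10.65 4.86 16.19
      vertex 26.82 4.86 16.19
    endloop
  endfacet
  facet normal 1.0000 0.0000 0.0000
    outer loop
      vertex 10.65 4.86 0.00
      vertex 10.65 17.62 0.00
      vertex 10.65 17.62 16.19
    endloop
  endfacet
  facet normal 1.0000 0.0000 0.0000
    outer loop
      vertex 10.65 4.86 0.00
      vertex 10.65 17.62 16.19
      vertex 10.65 4.86 16.19
    endloop
  endfacet
  facet normal 0.0000 1.0000 0.0000
    outer loop
      vertex 10.65 17.62 0.00
      vertex 0.00 17.62 0.00
      vertex 0.00 17.62 16.19
    endloop
  endfacet
  facet normal 0.0000 1.0000 0.0000
    outer loop
      vertex 10.65 17.62 0.00
      vertex 0.00 17.62 16.19
      vertex 10.65 17.62 16.19
    endloop
  endfacet
  facet normal -1.0000 0.0000 0.0000
    outer loop
      vertex 0.00 17.62 0.00
      vertex 0.00 0.00 0.00
      vertex 0.00 0.00 16.19
    endloop
  endfacet
  facet normal -1.0000 0.0000 0.0000
    outer loop
      vertex 0.00 17.62 0.00
      vertex 0.00 0.00 16.19
      vertex 0.00 17.62 16.19
    endloop
  endfacet
endsolid part

The G0 Z moves step by Δz≈2.70 mm. Every layer's G1 loop is the same polygon, so the solid is a straight extrusion of it from z=0 to z≈16.2. Closing with flat bottom and top caps and triangulating gives 20 facets — an L-shaped prism: outer 26.8 × 17.6 mm, arm thicknesses ≈ 4.86 mm (horizontal) and 10.7 mm (vertical), extruded 16.2 mm in z.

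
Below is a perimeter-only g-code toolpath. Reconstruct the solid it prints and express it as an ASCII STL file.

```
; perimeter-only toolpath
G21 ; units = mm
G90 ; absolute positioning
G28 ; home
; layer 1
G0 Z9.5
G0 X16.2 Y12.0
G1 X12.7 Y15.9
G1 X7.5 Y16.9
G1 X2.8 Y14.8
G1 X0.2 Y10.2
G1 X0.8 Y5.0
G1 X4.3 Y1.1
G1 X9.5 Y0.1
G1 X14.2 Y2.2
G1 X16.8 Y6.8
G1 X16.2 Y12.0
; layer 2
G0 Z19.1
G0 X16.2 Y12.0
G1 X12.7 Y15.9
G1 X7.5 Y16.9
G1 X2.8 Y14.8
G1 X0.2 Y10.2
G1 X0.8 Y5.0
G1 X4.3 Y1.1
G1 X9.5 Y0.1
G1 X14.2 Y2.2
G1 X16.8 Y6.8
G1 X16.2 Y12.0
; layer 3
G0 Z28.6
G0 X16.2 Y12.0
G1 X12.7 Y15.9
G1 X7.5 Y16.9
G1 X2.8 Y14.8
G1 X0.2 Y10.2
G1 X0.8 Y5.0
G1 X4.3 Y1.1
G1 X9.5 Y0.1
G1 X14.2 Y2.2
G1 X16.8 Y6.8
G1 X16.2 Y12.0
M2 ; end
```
solid part
  facet normal 0.0000 0.0000 -1.0000
    outer loop
      vertex 7.5 16.9 0.0
      vertex 12.7 15.9 0.0
      vertex 16.2 12.0 0.0
    endloop
  endfacet
  facet normal 0.0000 0.0000 -1.0000
    outer loop
      vertex 2.8 14.8 0.0
      vertex 7.5 16.9 0.0
      vertex 16.2 12.0 0.0
    endloop
  endfacet
  facet normal 0.0000 0.0000 -1.0000
    outer loop
      vertex 0.2 10.2 0.0
      vertex 2.8 14.8 0.0
      vertex 16.2 12.0 0.0
    endloop
  endfacet
  facet normal 0.0000 0.0000 -1.0000
    outer loop
      vertex 0.8 5.0 0.0
      vertex 0.2 10.2 0.0
      vertex 16.2 12.0 0.0
    endloop
  endfacet
  facet normal 0.0000 0.0000 -1.0000
    outer loop
      vertex 4.3 1.1 0.0
      vertex 0.8 5.0 0.0
      vertex 16.2 12.0 0.0
    endloop
  endfacet
  facet normal 0.0000 0.0000 -1.0000
    outer loop
      vertex 9.5 0.1 0.0
      vertex 4.3 1.1 0.0
      vertex 16.2 12.0 0.0
    endloop
  endfacet
  facet normal 0.0000 0.0000 -1.0000
    outer loop
      vertex 14.2 2.2 0.0
      vertex 9.5 0.1 0.0
      vertex 16.2 12.0 0.0
    endloop
  endfacet
  facet normal 0.0000 0.0000 -1.0000
    outer loop
      vertex 16.8 6.8 0.0
      vertex 14.2 2.2 0.0
      vertex 16.2 12.0 0.0
    endloop
  endfacet
  facet normal 0.0000 0.0000 1.0000
    outer loop
      vertex 16.2 12.0 28.6
      vertex 12.7 15.9 28.6
      vertex 7.5 16.9 28.6
    endloop
  endfacet
  facet normal 0.0000 0.0000 1.0000
    outer loop
      vertex 16.2 12.0 28.6
      vertex 7.5 16.9 28.6
      vertex 2.8 14.8 28.6
    endloop
  endfacet
  facet normal 0.0000 0.0000 1.0000
    outer loop
      vertex 16.2 12.0 28.6
      vertex 2.8 14.8 28.6
      vertex 0.2 10.2 28.6
    endloop
  endfacet
  facet normal 0.0000 0.0000 1.0000
    outer loop
      vertex 16.2 12.0 28.6
      vertex 0.2 10.2 28.6
      vertex 0.8 5.0 28.6
    endloop
  endfacet
  facet normal 0.0000 0.0000 1.0000
    outer loop
      vertex 16.2 12.0 28.6
      vertex 0.8 5.0 28.6
      vertex 4.3 1.1 28.6
    endloop
  endfacet
  facet normal 0.0000 0.0000 1.0000
    outer loop
      vertex 16.2 12.0 28.6
      vertex 4.3 1.1 28.6
      vertex 9.5 0.1 28.6
    endloop
  endfacet
  facet normal 0.0000 0.0000 1.0000
    outer loop
      vertex 16.2 12.0 28.6
      vertex 9.5 0.1 28.6
      vertex 14.2 2.2 28.6
    endloop
  endfacet
  facet normal 0.0000 0.0000 1.0000
    outer loop
      vertex 16.2 12.0 28.6
      vertex 14.2 2.2 28.6
      vertex 16.8 6.8 28.6
    endloop
  endfacet
  facet normal 0.7442 0.6679 0.0000
    outer loop
      vertex 16.2 12.0 0.0
      vertex 12.7 15.9 0.0
      vertex 12.7 15.9 28.6
    endloop
  endfacet
  facet normal 0.7442 0.6679 0.0000
    outer loop
      vertex 16.2 12.0 0.0
      vertex 12.7 15.9 28.6
      vertex 16.2 12.0 28.6
    endloop
  endfacet
  facet normal 0.1888 0.9820 0.0000
    outer loop
      vertex 12.7 15.9 0.0
      vertex 7.5 16.9 0.0
      vertex 7.5 16.9 28.6
    endloop
  endfacet
  facet normal 0.1888 0.9820 0.0000
    outer loop
      vertex 12.7 15.9 0.0
      vertex 7.5 16.9 28.6
      vertex 12.7 15.9 28.6
    endloop
  endfacet
  facet normal -0.4079 0.9130 0.0000
    outer loop
      vertex 7.5 16.9 0.0
      vertex 2.8 14.8 0.0
      vertex 2.8 14.8 28.6
    endloop
  endfacet
  facet normal -0.4079 0.9130 0.0000
    outer loop
      vertex 7.5 16.9 0.0
      vertex 2.8 14.8 28.6
      vertex 7.5 16.9 28.6
    endloop
  endfacet
  facet normal -0.8706 0.4921 0.0000
    outer loop
      vertex 2.8 14.8 0.0
      vertex 0.2 10.2 0.0
      vertex 0.2 10.2 28.6
    endloop
  endfacet
  facet normal -0.8706 0.4921 0.0000
    outer loop
      vertex 2.8 14.8 0.0
      vertex 0.2 10.2 28.6
      vertex 2.8 14.8 28.6
    endloop
  endfacet
  facet normal -0.9934 -0.1146 0.0000
    outer loop
      vertex 0.2 10.2 0.0
      vertex 0.8 5.0 0.0
      vertex 0.8 5.0 28.6
    endloop
  endfacet
  facet normal -0.9934 -0.1146 0.0000
    outer loop
      vertex 0.2 10.2 0.0
      vertex 0.8 5.0 28.6
      vertex 0.2 10.2 28.6
    endloop
  endfacet
  facet normal -0.7442 -0.6679 0.0000
    outer loop
      vertex 0.8 5.0 0.0
      vertex 4.3 1.1 0.0
      vertex 4.3 1.1 28.6
    endloop
  endfacet
  facet normal -0.7442 -0.6679 0.0000
    outer loop
      vertex 0.8 5.0 0.0
      vertex 4.3 1.1 28.6
      vertex 0.8 5.0 28.6
    endloop
  endfacet
  facet normal -0.1888 -0.9820 0.0000
    outer loop
      vertex 4.3 1.1 0.0
      vertex 9.5 0.1 0.0
      vertex 9.5 0.1 28.6
    endloop
  endfacet
  facet normal -0.1888 -0.9820 0.0000
    outer loop
      vertex 4.3 1.1 0.0
      vertex 9.5 0.1 28.6
      vertex 4.3 1.1 28.6
    endloop
  endfacet
  facet normal 0.4079 -0.9130 0.0000
    outer loop
      vertex 9.5 0.1 0.0
      vertex 14.2 2.2 0.0
      vertex 14.2 2.2 28.6
    endloop
  endfacet
  facet normal 0.4079 -0.9130 0.0000
    outer loop
      vertex 9.5 0.1 0.0
      vertex 14.2 2.2 28.6
      vertex 9.5 0.1 28.6
    endloop
  endfacet
  facet normal 0.8706 -0.4921 0.0000
    outer loop
      vertex 14.2 2.2 0.0
      vertex 16.8 6.8 0.0
      vertex 16.8 6.8 28.6
    endloop
  endfacet
  facet normal 0.8706 -0.4921 0.0000
    outer loop
      vertex 14.2 2.2 0.0
      vertex 16.8 6.8 28.6
      vertex 14.2 2.2 28.6
    endloop
  endfacet
  facet normal 0.9934 0.1146 0.0000
    outer loop
      vertex 16.8 6.8 0.0
      vertex 16.2 12.0 0.0
      vertex 16.2 12.0 28.6
    endloop
  endfacet
  facet normal 0.9934 0.1146 0.0000
    outer loop
      vertex 16.8 6.8 0.0
      vertex 16.2 12.0 28.6
      vertex 16.8 6.8 28.6
    endloop
  endfacet
endsolid part

The G0 Z moves step by Δz≈9.5 mm. Every layer's G1 loop is the same polygon, so the solid is a straight extrusion of it from z=0 to z≈28.6. Closing with flat bottom and top caps and triangulating gives 36 facets — a regular 10-sided prism (a cylinder approximated with 10 flat sides), circumscribed radius ≈ 8.5 mm, height ≈ 28.6 mm.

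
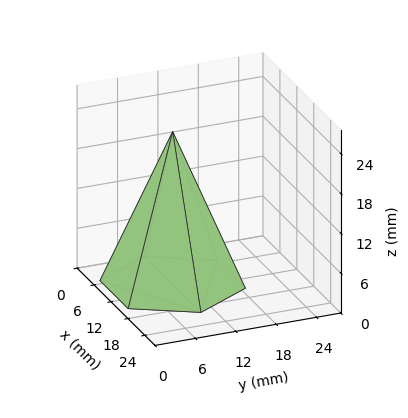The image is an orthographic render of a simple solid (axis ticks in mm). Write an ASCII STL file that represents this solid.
Reading the render: the shape is a regular 6-sided pyramid, base circumscribed radius ≈ 10 mm, apex at z ≈ 23 mm (dimensions read to the nearest mm from the axis ticks). For the STL, each face is triangulated and given an outward normal.

solid part
  facet normal 0.0000 0.0000 -1.0000
    outer loop
      vertex 5.0 18.7 0.0
      vertex 15.0 18.7 0.0
      vertex 20.0 10.0 0.0
    endloop
  endfacet
  facet normal 0.0000 0.0000 -1.0000
    outer loop
      vertex 0.0 10.0 0.0
      vertex 5.0 18.7 0.0
      vertex 20.0 10.0 0.0
    endloop
  endfacet
  facet normal 0.0000 0.0000 -1.0000
    outer loop
      vertex 5.0 1.3 0.0
      vertex 0.0 10.0 0.0
      vertex 20.0 10.0 0.0
    endloop
  endfacet
  facet normal 0.0000 0.0000 -1.0000
    outer loop
      vertex 15.0 1.3 0.0
      vertex 5.0 1.3 0.0
      vertex 20.0 10.0 0.0
    endloop
  endfacet
  facet normal 0.8113 0.4663 0.3527
    outer loop
      vertex 20.0 10.0 0.0
      vertex 15.0 18.7 0.0
      vertex 10.0 10.0 23.0
    endloop
  endfacet
  facet normal 0.0000 0.9353 0.3538
    outer loop
      vertex 15.0 18.7 0.0
      vertex 5.0 18.7 0.0
      vertex 10.0 10.0 23.0
    endloop
  endfacet
  facet normal -0.8113 0.4663 0.3527
    outer loop
      vertex 5.0 18.7 0.0
      vertex 0.0 10.0 0.0
      vertex 10.0 10.0 23.0
    endloop
  endfacet
  facet normal -0.8113 -0.4663 0.3527
    outer loop
      vertex 0.0 10.0 0.0
      vertex 5.0 1.3 0.0
      vertex 10.0 10.0 23.0
    endloop
  endfacet
  facet normal 0.0000 -0.9353 0.3538
    outer loop
      vertex 5.0 1.3 0.0
      vertex 15.0 1.3 0.0
      vertex 10.0 10.0 23.0
    endloop
  endfacet
  facet normal 0.8113 -0.4663 0.3527
    outer loop
      vertex 15.0 1.3 0.0
      vertex 20.0 10.0 0.0
      vertex 10.0 10.0 23.0
    endloop
  endfacet
endsolid part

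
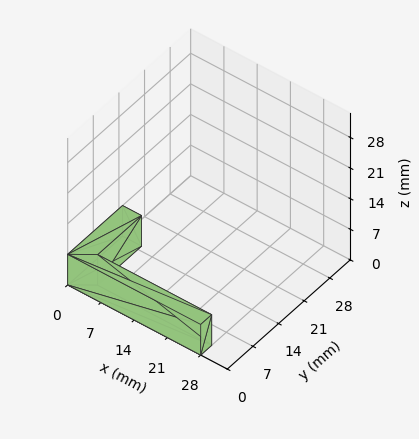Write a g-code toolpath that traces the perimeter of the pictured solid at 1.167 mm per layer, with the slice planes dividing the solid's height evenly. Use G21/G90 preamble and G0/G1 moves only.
Reading the render: the shape is an L-shaped prism: outer 28 × 15 mm, arm thicknesses ≈ 3 mm (horizontal) and 4 mm (vertical), extruded 7 mm in z (dimensions read to the nearest mm from the axis ticks). For the g-code, the solid's height is divided into equal slices at the stated Δz and each level perimeter traced with G1 moves after a G0 lift.

; perimeter-only toolpath
G21 ; units = mm
G90 ; absolute positioning
G28 ; home
; layer 1
G0 Z1.167
G0 X0.000 Y0.000
G1 X28.000 Y0.000
G1 X28.000 Y3.000
G1 X4.000 Y3.000
G1 X4.000 Y15.000
G1 X0.000 Y15.000
G1 X0.000 Y0.000
; layer 2
G0 Z2.333
G0 X0.000 Y0.000
G1 X28.000 Y0.000
G1 X28.000 Y3.000
G1 X4.000 Y3.000
G1 X4.000 Y15.000
G1 X0.000 Y15.000
G1 X0.000 Y0.000
; layer 3
G0 Z3.500
G0 X0.000 Y0.000
G1 X28.000 Y0.000
G1 X28.000 Y3.000
G1 X4.000 Y3.000
G1 X4.000 Y15.000
G1 X0.000 Y15.000
G1 X0.000 Y0.000
; layer 4
G0 Z4.667
G0 X0.000 Y0.000
G1 X28.000 Y0.000
G1 X28.000 Y3.000
G1 X4.000 Y3.000
G1 X4.000 Y15.000
G1 X0.000 Y15.000
G1 X0.000 Y0.000
; layer 5
G0 Z5.833
G0 X0.000 Y0.000
G1 X28.000 Y0.000
G1 X28.000 Y3.000
G1 X4.000 Y3.000
G1 X4.000 Y15.000
G1 X0.000 Y15.000
G1 X0.000 Y0.000
; layer 6
G0 Z7.000
G0 X0.000 Y0.000
G1 X28.000 Y0.000
G1 X28.000 Y3.000
G1 X4.000 Y3.000
G1 X4.000 Y15.000
G1 X0.000 Y15.000
G1 X0.000 Y0.000
M2 ; end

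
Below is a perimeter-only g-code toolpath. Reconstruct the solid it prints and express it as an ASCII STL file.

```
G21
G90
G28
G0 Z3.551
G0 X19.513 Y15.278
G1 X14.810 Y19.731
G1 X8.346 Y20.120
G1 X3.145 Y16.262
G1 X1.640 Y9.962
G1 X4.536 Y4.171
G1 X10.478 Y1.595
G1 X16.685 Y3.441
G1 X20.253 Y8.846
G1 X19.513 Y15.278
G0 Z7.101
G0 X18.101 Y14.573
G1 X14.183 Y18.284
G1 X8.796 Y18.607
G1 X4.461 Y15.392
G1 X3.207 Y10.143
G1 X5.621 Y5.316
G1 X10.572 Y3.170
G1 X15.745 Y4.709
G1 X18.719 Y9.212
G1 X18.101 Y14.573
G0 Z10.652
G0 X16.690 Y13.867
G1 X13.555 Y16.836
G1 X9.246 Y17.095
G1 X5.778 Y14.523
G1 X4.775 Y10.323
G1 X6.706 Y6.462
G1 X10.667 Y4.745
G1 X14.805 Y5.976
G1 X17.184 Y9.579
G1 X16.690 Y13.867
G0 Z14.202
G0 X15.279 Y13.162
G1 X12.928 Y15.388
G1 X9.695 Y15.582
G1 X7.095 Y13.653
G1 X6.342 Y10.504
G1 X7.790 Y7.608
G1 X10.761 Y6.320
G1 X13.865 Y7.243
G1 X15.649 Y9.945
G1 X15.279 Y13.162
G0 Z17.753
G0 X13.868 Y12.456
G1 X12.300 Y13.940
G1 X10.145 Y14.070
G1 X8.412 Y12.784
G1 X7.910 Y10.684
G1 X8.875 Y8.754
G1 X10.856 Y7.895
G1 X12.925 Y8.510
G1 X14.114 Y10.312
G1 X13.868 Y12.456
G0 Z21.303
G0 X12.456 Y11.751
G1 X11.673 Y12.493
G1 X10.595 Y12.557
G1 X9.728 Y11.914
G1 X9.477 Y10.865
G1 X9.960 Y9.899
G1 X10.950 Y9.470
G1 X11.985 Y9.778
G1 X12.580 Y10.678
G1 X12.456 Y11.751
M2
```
solid part
  facet normal 0.0000 0.0000 -1.0000
    outer loop
      vertex 7.896 21.632 0.000
      vertex 15.438 21.179 0.000
      vertex 20.924 15.984 0.000
    endloop
  endfacet
  facet normal 0.0000 0.0000 -1.0000
    outer loop
      vertex 1.828 17.131 0.000
      vertex 7.896 21.632 0.000
      vertex 20.924 15.984 0.000
    endloop
  endfacet
  facet normal 0.0000 0.0000 -1.0000
    outer loop
      vertex 0.072 9.782 0.000
      vertex 1.828 17.131 0.000
      vertex 20.924 15.984 0.000
    endloop
  endfacet
  facet normal 0.0000 0.0000 -1.0000
    outer loop
      vertex 3.451 3.025 0.000
      vertex 0.072 9.782 0.000
      vertex 20.924 15.984 0.000
    endloop
  endfacet
  facet normal 0.0000 0.0000 -1.0000
    outer loop
      vertex 10.383 0.020 0.000
      vertex 3.451 3.025 0.000
      vertex 20.924 15.984 0.000
    endloop
  endfacet
  facet normal 0.0000 0.0000 -1.0000
    outer loop
      vertex 17.625 2.174 0.000
      vertex 10.383 0.020 0.000
      vertex 20.924 15.984 0.000
    endloop
  endfacet
  facet normal 0.0000 0.0000 -1.0000
    outer loop
      vertex 21.788 8.479 0.000
      vertex 17.625 2.174 0.000
      vertex 20.924 15.984 0.000
    endloop
  endfacet
  facet normal 0.6345 0.6700 0.3853
    outer loop
      vertex 20.924 15.984 0.000
      vertex 15.438 21.179 0.000
      vertex 11.045 11.045 24.854
    endloop
  endfacet
  facet normal 0.0553 0.9211 0.3854
    outer loop
      vertex 15.438 21.179 0.000
      vertex 7.896 21.632 0.000
      vertex 11.045 11.045 24.854
    endloop
  endfacet
  facet normal -0.5497 0.7411 0.3854
    outer loop
      vertex 7.896 21.632 0.000
      vertex 1.828 17.131 0.000
      vertex 11.045 11.045 24.854
    endloop
  endfacet
  facet normal -0.8975 0.2145 0.3853
    outer loop
      vertex 1.828 17.131 0.000
      vertex 0.072 9.782 0.000
      vertex 11.045 11.045 24.854
    endloop
  endfacet
  facet normal -0.8253 -0.4127 0.3854
    outer loop
      vertex 0.072 9.782 0.000
      vertex 3.451 3.025 0.000
      vertex 11.045 11.045 24.854
    endloop
  endfacet
  facet normal -0.3670 -0.8466 0.3853
    outer loop
      vertex 3.451 3.025 0.000
      vertex 10.383 0.020 0.000
      vertex 11.045 11.045 24.854
    endloop
  endfacet
  facet normal 0.2631 -0.8845 0.3853
    outer loop
      vertex 10.383 0.020 0.000
      vertex 17.625 2.174 0.000
      vertex 11.045 11.045 24.854
    endloop
  endfacet
  facet normal 0.7701 -0.5084 0.3853
    outer loop
      vertex 17.625 2.174 0.000
      vertex 21.788 8.479 0.000
      vertex 11.045 11.045 24.854
    endloop
  endfacet
  facet normal 0.9167 0.1055 0.3853
    outer loop
      vertex 21.788 8.479 0.000
      vertex 20.924 15.984 0.000
      vertex 11.045 11.045 24.854
    endloop
  endfacet
endsolid part

The G0 Z moves step by Δz≈3.551 mm. The G1 loops shrink linearly with z, so the solid tapers from its base footprint up to z≈24.9. Closing with a flat bottom cap and the tapered top and triangulating gives 16 facets — a regular 9-sided pyramid, base circumscribed radius ≈ 11 mm, apex at z ≈ 24.9 mm.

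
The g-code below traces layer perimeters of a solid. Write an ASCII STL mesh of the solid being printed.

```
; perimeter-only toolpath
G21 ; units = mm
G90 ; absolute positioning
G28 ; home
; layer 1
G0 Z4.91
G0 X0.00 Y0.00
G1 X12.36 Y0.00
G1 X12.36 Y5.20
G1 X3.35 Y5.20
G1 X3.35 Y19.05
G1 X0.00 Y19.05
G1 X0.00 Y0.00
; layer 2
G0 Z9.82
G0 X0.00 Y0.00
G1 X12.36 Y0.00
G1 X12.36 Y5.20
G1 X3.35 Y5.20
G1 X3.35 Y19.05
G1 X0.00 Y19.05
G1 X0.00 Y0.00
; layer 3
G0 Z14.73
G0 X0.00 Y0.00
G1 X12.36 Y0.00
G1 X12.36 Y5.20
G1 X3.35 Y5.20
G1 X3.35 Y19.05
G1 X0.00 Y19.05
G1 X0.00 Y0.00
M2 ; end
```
solid part
  facet normal 0.0000 0.0000 -1.0000
    outer loop
      vertex 12.36 5.20 0.00
      vertex 12.36 0.00 0.00
      vertex 0.00 0.00 0.00
    endloop
  endfacet
  facet normal 0.0000 0.0000 -1.0000
    outer loop
      vertex 3.35 5.20 0.00
      vertex 12.36 5.20 0.00
      vertex 0.00 0.00 0.00
    endloop
  endfacet
  facet normal 0.0000 0.0000 -1.0000
    outer loop
      vertex 3.35 19.05 0.00
      vertex 3.35 5.20 0.00
      vertex 0.00 0.00 0.00
    endloop
  endfacet
  facet normal 0.0000 0.0000 -1.0000
    outer loop
      vertex 0.00 19.05 0.00
      vertex 3.35 19.05 0.00
      vertex 0.00 0.00 0.00
    endloop
  endfacet
  facet normal 0.0000 0.0000 1.0000
    outer loop
      vertex 0.00 0.00 14.73
      vertex 12.36 0.00 14.73
      vertex 12.36 5.20 14.73
    endloop
  endfacet
  facet normal 0.0000 0.0000 1.0000
    outer loop
      vertex 0.00 0.00 14.73
      vertex 12.36 5.20 14.73
      vertex 3.35 5.20 14.73
    endloop
  endfacet
  facet normal 0.0000 0.0000 1.0000
    outer loop
      vertex 0.00 0.00 14.73
      vertex 3.35 5.20 14.73
      vertex 3.35 19.05 14.73
    endloop
  endfacet
  facet normal 0.0000 0.0000 1.0000
    outer loop
      vertex 0.00 0.00 14.73
      vertex 3.35 19.05 14.73
      vertex 0.00 19.05 14.73
    endloop
  endfacet
  facet normal 0.0000 -1.0000 0.0000
    outer loop
      vertex 0.00 0.00 0.00
      vertex 12.36 0.00 0.00
      vertex 12.36 0.00 14.73
    endloop
  endfacet
  facet normal 0.0000 -1.0000 0.0000
    outer loop
      vertex 0.00 0.00 0.00
      vertex 12.36 0.00 14.73
      vertex 0.00 0.00 14.73
    endloop
  endfacet
  facet normal 1.0000 0.0000 0.0000
    outer loop
      vertex 12.36 0.00 0.00
      vertex 12.36 5.20 0.00
      vertex 12.36 5.20 14.73
    endloop
  endfacet
  facet normal 1.0000 0.0000 0.0000
    outer loop
      vertex 12.36 0.00 0.00
      vertex 12.36 5.20 14.73
      vertex 12.36 0.00 14.73
    endloop
  endfacet
  facet normal 0.0000 1.0000 0.0000
    outer loop
      vertex 12.36 5.20 0.00
      vertex 3.35 5.20 0.00
      vertex 3.35 5.20 14.73
    endloop
  endfacet
  facet normal 0.0000 1.0000 0.0000
    outer loop
      vertex 12.36 5.20 0.00
      vertex 3.35 5.20 14.73
      vertex 12.36 5.20 14.73
    endloop
  endfacet
  facet normal 1.0000 0.0000 0.0000
    outer loop
      vertex 3.35 5.20 0.00
      vertex 3.35 19.05 0.00
      vertex 3.35 19.05 14.73
    endloop
  endfacet
  facet normal 1.0000 0.0000 0.0000
    outer loop
      vertex 3.35 5.20 0.00
      vertex 3.35 19.05 14.73
      vertex 3.35 5.20 14.73
    endloop
  endfacet
  facet normal 0.0000 1.0000 0.0000
    outer loop
      vertex 3.35 19.05 0.00
      vertex 0.00 19.05 0.00
      vertex 0.00 19.05 14.73
    endloop
  endfacet
  facet normal 0.0000 1.0000 0.0000
    outer loop
      vertex 3.35 19.05 0.00
      vertex 0.00 19.05 14.73
      vertex 3.35 19.05 14.73
    endloop
  endfacet
  facet normal -1.0000 0.0000 0.0000
    outer loop
      vertex 0.00 19.05 0.00
      vertex 0.00 0.00 0.00
      vertex 0.00 0.00 14.73
    endloop
  endfacet
  facet normal -1.0000 0.0000 0.0000
    outer loop
      vertex 0.00 19.05 0.00
      vertex 0.00 0.00 14.73
      vertex 0.00 19.05 14.73
    endloop
  endfacet
endsolid part

The G0 Z moves step by Δz≈4.91 mm. Every layer's G1 loop is the same polygon, so the solid is a straight extrusion of it from z=0 to z≈14.7. Closing with flat bottom and top caps and triangulating gives 20 facets — an L-shaped prism: outer 12.4 × 19.1 mm, arm thicknesses ≈ 5.2 mm (horizontal) and 3.35 mm (vertical), extruded 14.7 mm in z.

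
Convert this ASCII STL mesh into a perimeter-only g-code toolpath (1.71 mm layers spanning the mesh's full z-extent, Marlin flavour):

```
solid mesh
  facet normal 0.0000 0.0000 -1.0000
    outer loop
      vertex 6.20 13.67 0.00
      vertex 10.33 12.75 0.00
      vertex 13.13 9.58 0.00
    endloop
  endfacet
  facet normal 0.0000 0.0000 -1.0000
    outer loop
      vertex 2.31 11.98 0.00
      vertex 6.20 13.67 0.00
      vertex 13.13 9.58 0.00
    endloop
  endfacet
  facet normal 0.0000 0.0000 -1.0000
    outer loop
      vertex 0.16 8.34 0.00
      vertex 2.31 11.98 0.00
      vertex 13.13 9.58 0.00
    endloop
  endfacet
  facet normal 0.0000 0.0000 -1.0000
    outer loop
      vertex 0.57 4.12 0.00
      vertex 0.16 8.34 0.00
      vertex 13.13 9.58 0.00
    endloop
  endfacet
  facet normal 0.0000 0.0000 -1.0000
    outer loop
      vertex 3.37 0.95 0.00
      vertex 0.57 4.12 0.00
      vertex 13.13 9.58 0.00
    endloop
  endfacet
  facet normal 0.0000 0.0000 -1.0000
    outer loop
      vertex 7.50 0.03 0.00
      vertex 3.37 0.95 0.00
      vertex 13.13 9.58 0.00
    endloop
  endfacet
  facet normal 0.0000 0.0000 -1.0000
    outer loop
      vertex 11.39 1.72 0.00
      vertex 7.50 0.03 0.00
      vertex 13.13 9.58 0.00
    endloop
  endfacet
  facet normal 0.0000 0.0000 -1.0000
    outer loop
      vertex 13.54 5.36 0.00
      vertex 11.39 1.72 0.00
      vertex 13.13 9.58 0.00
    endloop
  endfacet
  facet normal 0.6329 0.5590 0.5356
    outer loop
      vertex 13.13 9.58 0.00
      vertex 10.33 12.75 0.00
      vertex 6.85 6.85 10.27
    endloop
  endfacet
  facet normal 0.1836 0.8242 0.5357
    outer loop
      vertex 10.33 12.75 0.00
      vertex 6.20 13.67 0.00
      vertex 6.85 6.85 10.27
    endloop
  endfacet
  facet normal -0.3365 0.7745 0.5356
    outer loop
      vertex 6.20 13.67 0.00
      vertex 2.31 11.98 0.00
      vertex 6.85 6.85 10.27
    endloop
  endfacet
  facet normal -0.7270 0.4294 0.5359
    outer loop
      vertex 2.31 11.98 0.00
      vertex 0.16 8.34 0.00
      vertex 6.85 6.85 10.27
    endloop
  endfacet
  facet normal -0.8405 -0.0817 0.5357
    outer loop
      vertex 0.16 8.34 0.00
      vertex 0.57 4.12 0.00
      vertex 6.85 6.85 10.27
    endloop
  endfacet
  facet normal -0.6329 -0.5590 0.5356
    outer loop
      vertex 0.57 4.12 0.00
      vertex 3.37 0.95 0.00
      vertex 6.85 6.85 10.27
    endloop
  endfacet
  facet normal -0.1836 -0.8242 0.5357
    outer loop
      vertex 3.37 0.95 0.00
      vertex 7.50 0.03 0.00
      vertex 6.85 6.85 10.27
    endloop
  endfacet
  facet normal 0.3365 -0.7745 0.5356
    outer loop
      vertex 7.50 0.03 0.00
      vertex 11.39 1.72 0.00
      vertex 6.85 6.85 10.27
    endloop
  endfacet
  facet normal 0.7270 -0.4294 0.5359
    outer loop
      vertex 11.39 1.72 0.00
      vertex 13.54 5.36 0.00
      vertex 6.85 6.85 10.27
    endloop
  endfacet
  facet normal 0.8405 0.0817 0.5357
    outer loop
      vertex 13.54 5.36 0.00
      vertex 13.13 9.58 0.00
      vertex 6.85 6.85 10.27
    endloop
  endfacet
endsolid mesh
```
; perimeter-only toolpath
G21 ; units = mm
G90 ; absolute positioning
G28 ; home
; layer 1
G0 Z1.71
G0 X12.08 Y9.12
G1 X9.75 Y11.77
G1 X6.31 Y12.53
G1 X3.07 Y11.12
G1 X1.28 Y8.09
G1 X1.62 Y4.58
G1 X3.95 Y1.93
G1 X7.39 Y1.17
G1 X10.63 Y2.58
G1 X12.42 Y5.61
G1 X12.08 Y9.12
; layer 2
G0 Z3.42
G0 X11.04 Y8.67
G1 X9.17 Y10.78
G1 X6.42 Y11.40
G1 X3.82 Y10.27
G1 X2.39 Y7.84
G1 X2.66 Y5.03
G1 X4.53 Y2.92
G1 X7.28 Y2.30
G1 X9.88 Y3.43
G1 X11.31 Y5.86
G1 X11.04 Y8.67
; layer 3
G0 Z5.13
G0 X9.99 Y8.21
G1 X8.59 Y9.80
G1 X6.53 Y10.26
G1 X4.58 Y9.41
G1 X3.50 Y7.59
G1 X3.71 Y5.48
G1 X5.11 Y3.90
G1 X7.17 Y3.44
G1 X9.12 Y4.29
G1 X10.20 Y6.11
G1 X9.99 Y8.21
; layer 4
G0 Z6.85
G0 X8.94 Y7.76
G1 X8.01 Y8.82
G1 X6.63 Y9.12
G1 X5.34 Y8.56
G1 X4.62 Y7.35
G1 X4.76 Y5.94
G1 X5.69 Y4.88
G1 X7.07 Y4.58
G1 X8.36 Y5.14
G1 X9.08 Y6.35
G1 X8.94 Y7.76
; layer 5
G0 Z8.56
G0 X7.90 Y7.30
G1 X7.43 Y7.83
G1 X6.74 Y7.99
G1 X6.09 Y7.70
G1 X5.73 Y7.10
G1 X5.80 Y6.39
G1 X6.27 Y5.87
G1 X6.96 Y5.71
G1 X7.61 Y5.99
G1 X7.96 Y6.60
G1 X7.90 Y7.30
M2 ; end

The solid is a regular 10-sided pyramid, base circumscribed radius ≈ 6.85 mm, apex at z ≈ 10.3 mm. Slicing at Δz = 1.71 mm — 6 equal slices spanning the solid's height, so layer i sits at z = i·h/6 — gives 5 non-empty perimeters. Each is a 10-segment closed polygon; G0 lifts to the layer z and rapids to the start vertex, then G1 traces the edges. The cross-section shrinks linearly with z (the slice at the apex is degenerate and omitted).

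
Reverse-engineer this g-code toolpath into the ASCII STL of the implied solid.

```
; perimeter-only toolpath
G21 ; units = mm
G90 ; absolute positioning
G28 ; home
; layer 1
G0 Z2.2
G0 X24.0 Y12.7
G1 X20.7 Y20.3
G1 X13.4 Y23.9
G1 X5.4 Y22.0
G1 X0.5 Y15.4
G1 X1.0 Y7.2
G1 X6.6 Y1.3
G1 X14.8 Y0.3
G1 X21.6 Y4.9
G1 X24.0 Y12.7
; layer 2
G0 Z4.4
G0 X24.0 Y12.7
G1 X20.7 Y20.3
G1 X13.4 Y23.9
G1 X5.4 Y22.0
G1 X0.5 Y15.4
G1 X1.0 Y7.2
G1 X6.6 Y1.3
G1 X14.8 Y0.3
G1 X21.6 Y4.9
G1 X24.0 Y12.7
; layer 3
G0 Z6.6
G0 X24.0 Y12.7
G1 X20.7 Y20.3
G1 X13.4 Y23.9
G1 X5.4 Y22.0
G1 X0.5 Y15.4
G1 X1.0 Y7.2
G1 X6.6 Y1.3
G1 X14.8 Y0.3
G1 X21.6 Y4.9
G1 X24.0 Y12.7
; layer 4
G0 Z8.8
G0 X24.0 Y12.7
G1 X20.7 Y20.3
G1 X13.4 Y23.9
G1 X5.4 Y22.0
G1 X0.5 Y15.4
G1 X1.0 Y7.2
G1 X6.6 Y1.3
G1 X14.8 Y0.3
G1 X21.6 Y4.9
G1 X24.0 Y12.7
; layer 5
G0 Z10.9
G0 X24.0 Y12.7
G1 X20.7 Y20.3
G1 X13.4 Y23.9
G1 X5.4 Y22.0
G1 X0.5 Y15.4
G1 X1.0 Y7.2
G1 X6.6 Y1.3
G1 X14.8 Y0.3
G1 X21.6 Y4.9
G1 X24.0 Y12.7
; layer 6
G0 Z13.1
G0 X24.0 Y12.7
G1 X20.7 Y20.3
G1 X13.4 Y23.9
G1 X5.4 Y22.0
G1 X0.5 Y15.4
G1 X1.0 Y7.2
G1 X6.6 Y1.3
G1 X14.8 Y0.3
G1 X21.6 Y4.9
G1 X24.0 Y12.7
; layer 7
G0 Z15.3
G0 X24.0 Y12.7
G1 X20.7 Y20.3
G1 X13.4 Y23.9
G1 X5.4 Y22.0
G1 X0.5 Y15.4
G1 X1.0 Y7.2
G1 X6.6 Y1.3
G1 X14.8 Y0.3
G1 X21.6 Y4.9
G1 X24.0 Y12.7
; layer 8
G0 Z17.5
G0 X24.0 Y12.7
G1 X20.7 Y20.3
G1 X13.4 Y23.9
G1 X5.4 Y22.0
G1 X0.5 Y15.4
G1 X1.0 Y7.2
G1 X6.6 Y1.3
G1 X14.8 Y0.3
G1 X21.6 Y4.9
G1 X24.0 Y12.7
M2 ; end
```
solid part
  facet normal 0.0000 0.0000 -1.0000
    outer loop
      vertex 13.4 23.9 0.0
      vertex 20.7 20.3 0.0
      vertex 24.0 12.7 0.0
    endloop
  endfacet
  facet normal 0.0000 0.0000 -1.0000
    outer loop
      vertex 5.4 22.0 0.0
      vertex 13.4 23.9 0.0
      vertex 24.0 12.7 0.0
    endloop
  endfacet
  facet normal 0.0000 0.0000 -1.0000
    outer loop
      vertex 0.5 15.4 0.0
      vertex 5.4 22.0 0.0
      vertex 24.0 12.7 0.0
    endloop
  endfacet
  facet normal 0.0000 0.0000 -1.0000
    outer loop
      vertex 1.0 7.2 0.0
      vertex 0.5 15.4 0.0
      vertex 24.0 12.7 0.0
    endloop
  endfacet
  facet normal 0.0000 0.0000 -1.0000
    outer loop
      vertex 6.6 1.3 0.0
      vertex 1.0 7.2 0.0
      vertex 24.0 12.7 0.0
    endloop
  endfacet
  facet normal 0.0000 0.0000 -1.0000
    outer loop
      vertex 14.8 0.3 0.0
      vertex 6.6 1.3 0.0
      vertex 24.0 12.7 0.0
    endloop
  endfacet
  facet normal 0.0000 0.0000 -1.0000
    outer loop
      vertex 21.6 4.9 0.0
      vertex 14.8 0.3 0.0
      vertex 24.0 12.7 0.0
    endloop
  endfacet
  facet normal 0.0000 0.0000 1.0000
    outer loop
      vertex 24.0 12.7 17.5
      vertex 20.7 20.3 17.5
      vertex 13.4 23.9 17.5
    endloop
  endfacet
  facet normal 0.0000 0.0000 1.0000
    outer loop
      vertex 24.0 12.7 17.5
      vertex 13.4 23.9 17.5
      vertex 5.4 22.0 17.5
    endloop
  endfacet
  facet normal 0.0000 0.0000 1.0000
    outer loop
      vertex 24.0 12.7 17.5
      vertex 5.4 22.0 17.5
      vertex 0.5 15.4 17.5
    endloop
  endfacet
  facet normal 0.0000 0.0000 1.0000
    outer loop
      vertex 24.0 12.7 17.5
      vertex 0.5 15.4 17.5
      vertex 1.0 7.2 17.5
    endloop
  endfacet
  facet normal 0.0000 0.0000 1.0000
    outer loop
      vertex 24.0 12.7 17.5
      vertex 1.0 7.2 17.5
      vertex 6.6 1.3 17.5
    endloop
  endfacet
  facet normal 0.0000 0.0000 1.0000
    outer loop
      vertex 24.0 12.7 17.5
      vertex 6.6 1.3 17.5
      vertex 14.8 0.3 17.5
    endloop
  endfacet
  facet normal 0.0000 0.0000 1.0000
    outer loop
      vertex 24.0 12.7 17.5
      vertex 14.8 0.3 17.5
      vertex 21.6 4.9 17.5
    endloop
  endfacet
  facet normal 0.9173 0.3983 0.0000
    outer loop
      vertex 24.0 12.7 0.0
      vertex 20.7 20.3 0.0
      vertex 20.7 20.3 17.5
    endloop
  endfacet
  facet normal 0.9173 0.3983 0.0000
    outer loop
      vertex 24.0 12.7 0.0
      vertex 20.7 20.3 17.5
      vertex 24.0 12.7 17.5
    endloop
  endfacet
  facet normal 0.4423 0.8969 0.0000
    outer loop
      vertex 20.7 20.3 0.0
      vertex 13.4 23.9 0.0
      vertex 13.4 23.9 17.5
    endloop
  endfacet
  facet normal 0.4423 0.8969 0.0000
    outer loop
      vertex 20.7 20.3 0.0
      vertex 13.4 23.9 17.5
      vertex 20.7 20.3 17.5
    endloop
  endfacet
  facet normal -0.2311 0.9729 0.0000
    outer loop
      vertex 13.4 23.9 0.0
      vertex 5.4 22.0 0.0
      vertex 5.4 22.0 17.5
    endloop
  endfacet
  facet normal -0.2311 0.9729 0.0000
    outer loop
      vertex 13.4 23.9 0.0
      vertex 5.4 22.0 17.5
      vertex 13.4 23.9 17.5
    endloop
  endfacet
  facet normal -0.8029 0.5961 0.0000
    outer loop
      vertex 5.4 22.0 0.0
      vertex 0.5 15.4 0.0
      vertex 0.5 15.4 17.5
    endloop
  endfacet
  facet normal -0.8029 0.5961 0.0000
    outer loop
      vertex 5.4 22.0 0.0
      vertex 0.5 15.4 17.5
      vertex 5.4 22.0 17.5
    endloop
  endfacet
  facet normal -0.9981 -0.0609 0.0000
    outer loop
      vertex 0.5 15.4 0.0
      vertex 1.0 7.2 0.0
      vertex 1.0 7.2 17.5
    endloop
  endfacet
  facet normal -0.9981 -0.0609 0.0000
    outer loop
      vertex 0.5 15.4 0.0
      vertex 1.0 7.2 17.5
      vertex 0.5 15.4 17.5
    endloop
  endfacet
  facet normal -0.7253 -0.6884 0.0000
    outer loop
      vertex 1.0 7.2 0.0
      vertex 6.6 1.3 0.0
      vertex 6.6 1.3 17.5
    endloop
  endfacet
  facet normal -0.7253 -0.6884 0.0000
    outer loop
      vertex 1.0 7.2 0.0
      vertex 6.6 1.3 17.5
      vertex 1.0 7.2 17.5
    endloop
  endfacet
  facet normal -0.1211 -0.9926 0.0000
    outer loop
      vertex 6.6 1.3 0.0
      vertex 14.8 0.3 0.0
      vertex 14.8 0.3 17.5
    endloop
  endfacet
  facet normal -0.1211 -0.9926 0.0000
    outer loop
      vertex 6.6 1.3 0.0
      vertex 14.8 0.3 17.5
      vertex 6.6 1.3 17.5
    endloop
  endfacet
  facet normal 0.5603 -0.8283 0.0000
    outer loop
      vertex 14.8 0.3 0.0
      vertex 21.6 4.9 0.0
      vertex 21.6 4.9 17.5
    endloop
  endfacet
  facet normal 0.5603 -0.8283 0.0000
    outer loop
      vertex 14.8 0.3 0.0
      vertex 21.6 4.9 17.5
      vertex 14.8 0.3 17.5
    endloop
  endfacet
  facet normal 0.9558 -0.2941 0.0000
    outer loop
      vertex 21.6 4.9 0.0
      vertex 24.0 12.7 0.0
      vertex 24.0 12.7 17.5
    endloop
  endfacet
  facet normal 0.9558 -0.2941 0.0000
    outer loop
      vertex 21.6 4.9 0.0
      vertex 24.0 12.7 17.5
      vertex 21.6 4.9 17.5
    endloop
  endfacet
endsolid part

The G0 Z moves step by Δz≈2.2 mm. Every layer's G1 loop is the same polygon, so the solid is a straight extrusion of it from z=0 to z≈17.5. Closing with flat bottom and top caps and triangulating gives 32 facets — a regular 9-sided prism (a cylinder approximated with 9 flat sides), circumscribed radius ≈ 12 mm, height ≈ 17.5 mm.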